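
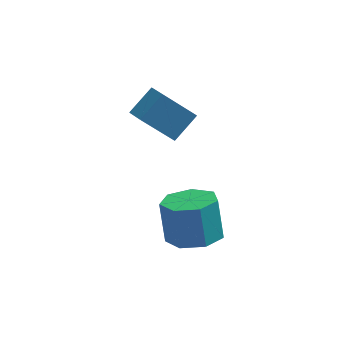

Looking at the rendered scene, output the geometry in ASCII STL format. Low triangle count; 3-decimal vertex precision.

solid 
facet normal 0.157 -0.326 -0.932
outer loop
vertex 3.345 -1.508 1.4
vertex 2.428 -1.366 1.196
vertex 3.155 -0.761 1.107
endloop
endfacet
facet normal 0.960 0.270 0.066
outer loop
vertex 3.345 -1.508 1.4
vertex 3.155 -0.761 1.107
vertex 3.109 -1.015 2.807
endloop
endfacet
facet normal 0.960 0.272 0.067
outer loop
vertex 3.109 -1.015 2.807
vertex 3.155 -0.761 1.107
vertex 2.918 -0.269 2.514
endloop
endfacet
facet normal -0.156 0.326 0.932
outer loop
vertex 3.109 -1.015 2.807
vertex 2.918 -0.269 2.514
vertex 2.192 -0.874 2.604
endloop
endfacet
facet normal 0.157 -0.326 -0.932
outer loop
vertex 3.155 -0.761 1.107
vertex 2.428 -1.366 1.196
vertex 2.417 -0.47 0.881
endloop
endfacet
facet normal 0.418 0.877 -0.236
outer loop
vertex 3.155 -0.761 1.107
vertex 2.417 -0.47 0.881
vertex 2.918 -0.269 2.514
endloop
endfacet
facet normal 0.418 0.877 -0.236
outer loop
vertex 2.918 -0.269 2.514
vertex 2.417 -0.47 0.881
vertex 2.181 0.022 2.289
endloop
endfacet
facet normal -0.156 0.326 0.932
outer loop
vertex 2.918 -0.269 2.514
vertex 2.181 0.022 2.289
vertex 2.192 -0.874 2.604
endloop
endfacet
facet normal 0.156 -0.326 -0.932
outer loop
vertex 2.417 -0.47 0.881
vertex 2.428 -1.366 1.196
vertex 1.688 -0.854 0.893
endloop
endfacet
facet normal -0.439 0.823 -0.361
outer loop
vertex 2.417 -0.47 0.881
vertex 1.688 -0.854 0.893
vertex 2.181 0.022 2.289
endloop
endfacet
facet normal -0.438 0.823 -0.362
outer loop
vertex 2.181 0.022 2.289
vertex 1.688 -0.854 0.893
vertex 1.451 -0.362 2.3
endloop
endfacet
facet normal -0.157 0.326 0.932
outer loop
vertex 2.181 0.022 2.289
vertex 1.451 -0.362 2.3
vertex 2.192 -0.874 2.604
endloop
endfacet
facet normal 0.157 -0.326 -0.932
outer loop
vertex 1.688 -0.854 0.893
vertex 2.428 -1.366 1.196
vertex 1.516 -1.624 1.133
endloop
endfacet
facet normal -0.965 0.149 -0.215
outer loop
vertex 1.688 -0.854 0.893
vertex 1.516 -1.624 1.133
vertex 1.451 -0.362 2.3
endloop
endfacet
facet normal -0.965 0.149 -0.215
outer loop
vertex 1.451 -0.362 2.3
vertex 1.516 -1.624 1.133
vertex 1.279 -1.131 2.541
endloop
endfacet
facet normal -0.156 0.327 0.932
outer loop
vertex 1.451 -0.362 2.3
vertex 1.279 -1.131 2.541
vertex 2.192 -0.874 2.604
endloop
endfacet
facet normal 0.157 -0.326 -0.932
outer loop
vertex 1.516 -1.624 1.133
vertex 2.428 -1.366 1.196
vertex 2.031 -2.199 1.421
endloop
endfacet
facet normal -0.765 -0.638 0.095
outer loop
vertex 1.516 -1.624 1.133
vertex 2.031 -2.199 1.421
vertex 1.279 -1.131 2.541
endloop
endfacet
facet normal -0.765 -0.637 0.094
outer loop
vertex 1.279 -1.131 2.541
vertex 2.031 -2.199 1.421
vertex 1.794 -1.707 2.828
endloop
endfacet
facet normal -0.156 0.325 0.933
outer loop
vertex 1.279 -1.131 2.541
vertex 1.794 -1.707 2.828
vertex 2.192 -0.874 2.604
endloop
endfacet
facet normal 0.157 -0.326 -0.932
outer loop
vertex 2.031 -2.199 1.421
vertex 2.428 -1.366 1.196
vertex 2.845 -2.148 1.54
endloop
endfacet
facet normal 0.011 -0.943 0.332
outer loop
vertex 2.031 -2.199 1.421
vertex 2.845 -2.148 1.54
vertex 1.794 -1.707 2.828
endloop
endfacet
facet normal 0.012 -0.943 0.332
outer loop
vertex 1.794 -1.707 2.828
vertex 2.845 -2.148 1.54
vertex 2.609 -1.655 2.947
endloop
endfacet
facet normal -0.157 0.326 0.932
outer loop
vertex 1.794 -1.707 2.828
vertex 2.609 -1.655 2.947
vertex 2.192 -0.874 2.604
endloop
endfacet
facet normal 0.157 -0.326 -0.932
outer loop
vertex 2.845 -2.148 1.54
vertex 2.428 -1.366 1.196
vertex 3.345 -1.508 1.4
endloop
endfacet
facet normal 0.779 -0.539 0.320
outer loop
vertex 2.845 -2.148 1.54
vertex 3.345 -1.508 1.4
vertex 2.609 -1.655 2.947
endloop
endfacet
facet normal 0.779 -0.539 0.320
outer loop
vertex 2.609 -1.655 2.947
vertex 3.345 -1.508 1.4
vertex 3.109 -1.015 2.807
endloop
endfacet
facet normal -0.156 0.326 0.932
outer loop
vertex 2.609 -1.655 2.947
vertex 3.109 -1.015 2.807
vertex 2.192 -0.874 2.604
endloop
endfacet
facet normal -0.526 0.790 -0.315
outer loop
vertex 0.579 2.917 4.772
vertex 1.662 3.156 3.564
vertex -0.069 2.196 4.048
endloop
endfacet
facet normal -0.661 -0.146 0.736
outer loop
vertex 0.378 1.524 4.316
vertex 0.579 2.917 4.772
vertex -0.069 2.196 4.048
endloop
endfacet
facet normal -0.526 0.789 -0.316
outer loop
vertex -0.069 2.196 4.048
vertex 1.662 3.156 3.564
vertex 1.014 2.434 2.84
endloop
endfacet
facet normal -0.536 -0.595 -0.598
outer loop
vertex 1.014 2.434 2.84
vertex 0.378 1.524 4.316
vertex -0.069 2.196 4.048
endloop
endfacet
facet normal 0.536 0.595 0.598
outer loop
vertex 0.579 2.917 4.772
vertex 2.109 2.484 3.832
vertex 1.662 3.156 3.564
endloop
endfacet
facet normal -0.660 -0.146 0.737
outer loop
vertex 1.026 2.246 5.04
vertex 0.579 2.917 4.772
vertex 0.378 1.524 4.316
endloop
endfacet
facet normal 0.536 0.596 0.598
outer loop
vertex 1.026 2.246 5.04
vertex 2.109 2.484 3.832
vertex 0.579 2.917 4.772
endloop
endfacet
facet normal 0.661 0.146 -0.736
outer loop
vertex 1.662 3.156 3.564
vertex 2.109 2.484 3.832
vertex 1.014 2.434 2.84
endloop
endfacet
facet normal -0.536 -0.596 -0.598
outer loop
vertex 1.461 1.763 3.108
vertex 0.378 1.524 4.316
vertex 1.014 2.434 2.84
endloop
endfacet
facet normal 0.661 0.146 -0.736
outer loop
vertex 1.014 2.434 2.84
vertex 2.109 2.484 3.832
vertex 1.461 1.763 3.108
endloop
endfacet
facet normal 0.527 -0.789 0.316
outer loop
vertex 1.461 1.763 3.108
vertex 1.026 2.246 5.04
vertex 0.378 1.524 4.316
endloop
endfacet
facet normal 0.526 -0.790 0.316
outer loop
vertex 2.109 2.484 3.832
vertex 1.026 2.246 5.04
vertex 1.461 1.763 3.108
endloop
endfacet

endsolid


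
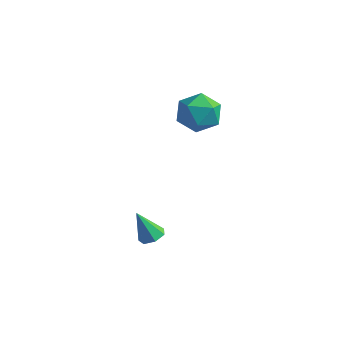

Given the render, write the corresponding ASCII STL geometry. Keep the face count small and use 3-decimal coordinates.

solid 
facet normal 0.389 0.188 -0.902
outer loop
vertex -1.901 -2.174 -1.057
vertex -2.347 -2.293 -1.274
vertex -2.184 -1.838 -1.109
endloop
endfacet
facet normal 0.488 0.520 0.701
outer loop
vertex -1.901 -2.174 -1.057
vertex -2.184 -1.838 -1.109
vertex -2.833 -2.527 -0.146
endloop
endfacet
facet normal 0.388 0.188 -0.902
outer loop
vertex -2.184 -1.838 -1.109
vertex -2.347 -2.293 -1.274
vertex -2.59 -1.844 -1.285
endloop
endfacet
facet normal -0.216 0.857 0.468
outer loop
vertex -2.184 -1.838 -1.109
vertex -2.59 -1.844 -1.285
vertex -2.833 -2.527 -0.146
endloop
endfacet
facet normal 0.389 0.188 -0.902
outer loop
vertex -2.59 -1.844 -1.285
vertex -2.347 -2.293 -1.274
vertex -2.813 -2.188 -1.453
endloop
endfacet
facet normal -0.858 0.500 0.116
outer loop
vertex -2.59 -1.844 -1.285
vertex -2.813 -2.188 -1.453
vertex -2.833 -2.527 -0.146
endloop
endfacet
facet normal 0.389 0.188 -0.902
outer loop
vertex -2.813 -2.188 -1.453
vertex -2.347 -2.293 -1.274
vertex -2.685 -2.61 -1.486
endloop
endfacet
facet normal -0.955 -0.283 -0.088
outer loop
vertex -2.813 -2.188 -1.453
vertex -2.685 -2.61 -1.486
vertex -2.833 -2.527 -0.146
endloop
endfacet
facet normal 0.390 0.187 -0.902
outer loop
vertex -2.685 -2.61 -1.486
vertex -2.347 -2.293 -1.274
vertex -2.303 -2.794 -1.359
endloop
endfacet
facet normal -0.436 -0.900 0.008
outer loop
vertex -2.685 -2.61 -1.486
vertex -2.303 -2.794 -1.359
vertex -2.833 -2.527 -0.146
endloop
endfacet
facet normal 0.389 0.187 -0.902
outer loop
vertex -2.303 -2.794 -1.359
vertex -2.347 -2.293 -1.274
vertex -1.954 -2.6 -1.168
endloop
endfacet
facet normal 0.313 -0.890 0.332
outer loop
vertex -2.303 -2.794 -1.359
vertex -1.954 -2.6 -1.168
vertex -2.833 -2.527 -0.146
endloop
endfacet
facet normal 0.389 0.187 -0.902
outer loop
vertex -1.954 -2.6 -1.168
vertex -2.347 -2.293 -1.274
vertex -1.901 -2.174 -1.057
endloop
endfacet
facet normal 0.724 -0.257 0.641
outer loop
vertex -1.954 -2.6 -1.168
vertex -1.901 -2.174 -1.057
vertex -2.833 -2.527 -0.146
endloop
endfacet
facet normal 0.450 0.497 0.742
outer loop
vertex -2.079 1.203 3.672
vertex -2.601 0.788 4.267
vertex -1.818 0.428 4.033
endloop
endfacet
facet normal 0.898 0.394 0.196
outer loop
vertex -2.079 1.203 3.672
vertex -1.818 0.428 4.033
vertex -1.694 0.579 3.161
endloop
endfacet
facet normal 0.610 0.692 -0.386
outer loop
vertex -2.079 1.203 3.672
vertex -1.694 0.579 3.161
vertex -2.401 1.032 2.856
endloop
endfacet
facet normal -0.017 0.980 -0.199
outer loop
vertex -2.079 1.203 3.672
vertex -2.401 1.032 2.856
vertex -2.962 1.161 3.54
endloop
endfacet
facet normal -0.115 0.859 0.498
outer loop
vertex -2.079 1.203 3.672
vertex -2.962 1.161 3.54
vertex -2.601 0.788 4.267
endloop
endfacet
facet normal 0.948 -0.308 0.081
outer loop
vertex -1.694 0.579 3.161
vertex -1.818 0.428 4.033
vertex -1.978 -0.221 3.44
endloop
endfacet
facet normal 0.223 -0.141 0.964
outer loop
vertex -1.818 0.428 4.033
vertex -2.601 0.788 4.267
vertex -2.539 -0.092 4.124
endloop
endfacet
facet normal -0.691 0.444 0.571
outer loop
vertex -2.601 0.788 4.267
vertex -2.962 1.161 3.54
vertex -3.246 0.361 3.819
endloop
endfacet
facet normal -0.531 0.639 -0.556
outer loop
vertex -2.962 1.161 3.54
vertex -2.401 1.032 2.856
vertex -3.122 0.512 2.947
endloop
endfacet
facet normal 0.482 0.174 -0.859
outer loop
vertex -2.401 1.032 2.856
vertex -1.694 0.579 3.161
vertex -2.339 0.152 2.713
endloop
endfacet
facet normal 0.017 -0.980 0.199
outer loop
vertex -2.861 -0.263 3.308
vertex -1.978 -0.221 3.44
vertex -2.539 -0.092 4.124
endloop
endfacet
facet normal -0.610 -0.692 0.386
outer loop
vertex -2.861 -0.263 3.308
vertex -2.539 -0.092 4.124
vertex -3.246 0.361 3.819
endloop
endfacet
facet normal -0.898 -0.394 -0.196
outer loop
vertex -2.861 -0.263 3.308
vertex -3.246 0.361 3.819
vertex -3.122 0.512 2.947
endloop
endfacet
facet normal -0.450 -0.497 -0.742
outer loop
vertex -2.861 -0.263 3.308
vertex -3.122 0.512 2.947
vertex -2.339 0.152 2.713
endloop
endfacet
facet normal 0.115 -0.859 -0.498
outer loop
vertex -2.861 -0.263 3.308
vertex -2.339 0.152 2.713
vertex -1.978 -0.221 3.44
endloop
endfacet
facet normal 0.531 -0.639 0.556
outer loop
vertex -2.539 -0.092 4.124
vertex -1.978 -0.221 3.44
vertex -1.818 0.428 4.033
endloop
endfacet
facet normal -0.482 -0.174 0.859
outer loop
vertex -3.246 0.361 3.819
vertex -2.539 -0.092 4.124
vertex -2.601 0.788 4.267
endloop
endfacet
facet normal -0.948 0.308 -0.081
outer loop
vertex -3.122 0.512 2.947
vertex -3.246 0.361 3.819
vertex -2.962 1.161 3.54
endloop
endfacet
facet normal -0.223 0.141 -0.964
outer loop
vertex -2.339 0.152 2.713
vertex -3.122 0.512 2.947
vertex -2.401 1.032 2.856
endloop
endfacet
facet normal 0.691 -0.444 -0.571
outer loop
vertex -1.978 -0.221 3.44
vertex -2.339 0.152 2.713
vertex -1.694 0.579 3.161
endloop
endfacet

endsolid


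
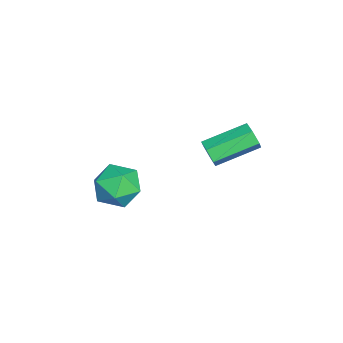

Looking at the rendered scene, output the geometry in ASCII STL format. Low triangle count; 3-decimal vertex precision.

solid 
facet normal 0.229 0.826 -0.515
outer loop
vertex 0.23 -2.323 -0.201
vertex -0.795 -1.894 0.031
vertex 0.075 -1.697 0.734
endloop
endfacet
facet normal 0.813 0.537 -0.225
outer loop
vertex 0.23 -2.323 -0.201
vertex 0.075 -1.697 0.734
vertex 0.709 -2.638 0.779
endloop
endfacet
facet normal 0.874 -0.130 -0.469
outer loop
vertex 0.23 -2.323 -0.201
vertex 0.709 -2.638 0.779
vertex 0.231 -3.416 0.105
endloop
endfacet
facet normal 0.327 -0.255 -0.910
outer loop
vertex 0.23 -2.323 -0.201
vertex 0.231 -3.416 0.105
vertex -0.699 -2.957 -0.357
endloop
endfacet
facet normal -0.072 0.336 -0.939
outer loop
vertex 0.23 -2.323 -0.201
vertex -0.699 -2.957 -0.357
vertex -0.795 -1.894 0.031
endloop
endfacet
facet normal 0.716 0.505 0.482
outer loop
vertex 0.709 -2.638 0.779
vertex 0.075 -1.697 0.734
vertex -0.021 -2.403 1.617
endloop
endfacet
facet normal -0.230 0.973 0.011
outer loop
vertex 0.075 -1.697 0.734
vertex -0.795 -1.894 0.031
vertex -0.951 -1.944 1.155
endloop
endfacet
facet normal -0.716 0.182 -0.674
outer loop
vertex -0.795 -1.894 0.031
vertex -0.699 -2.957 -0.357
vertex -1.429 -2.722 0.481
endloop
endfacet
facet normal -0.071 -0.775 -0.628
outer loop
vertex -0.699 -2.957 -0.357
vertex 0.231 -3.416 0.105
vertex -0.795 -3.663 0.526
endloop
endfacet
facet normal 0.813 -0.575 0.087
outer loop
vertex 0.231 -3.416 0.105
vertex 0.709 -2.638 0.779
vertex 0.075 -3.466 1.229
endloop
endfacet
facet normal -0.327 0.255 0.910
outer loop
vertex -0.95 -3.037 1.461
vertex -0.021 -2.403 1.617
vertex -0.951 -1.944 1.155
endloop
endfacet
facet normal -0.874 0.130 0.469
outer loop
vertex -0.95 -3.037 1.461
vertex -0.951 -1.944 1.155
vertex -1.429 -2.722 0.481
endloop
endfacet
facet normal -0.813 -0.537 0.225
outer loop
vertex -0.95 -3.037 1.461
vertex -1.429 -2.722 0.481
vertex -0.795 -3.663 0.526
endloop
endfacet
facet normal -0.229 -0.826 0.515
outer loop
vertex -0.95 -3.037 1.461
vertex -0.795 -3.663 0.526
vertex 0.075 -3.466 1.229
endloop
endfacet
facet normal 0.072 -0.336 0.939
outer loop
vertex -0.95 -3.037 1.461
vertex 0.075 -3.466 1.229
vertex -0.021 -2.403 1.617
endloop
endfacet
facet normal 0.071 0.775 0.628
outer loop
vertex -0.951 -1.944 1.155
vertex -0.021 -2.403 1.617
vertex 0.075 -1.697 0.734
endloop
endfacet
facet normal -0.813 0.575 -0.087
outer loop
vertex -1.429 -2.722 0.481
vertex -0.951 -1.944 1.155
vertex -0.795 -1.894 0.031
endloop
endfacet
facet normal -0.716 -0.505 -0.482
outer loop
vertex -0.795 -3.663 0.526
vertex -1.429 -2.722 0.481
vertex -0.699 -2.957 -0.357
endloop
endfacet
facet normal 0.230 -0.973 -0.011
outer loop
vertex 0.075 -3.466 1.229
vertex -0.795 -3.663 0.526
vertex 0.231 -3.416 0.105
endloop
endfacet
facet normal 0.716 -0.182 0.674
outer loop
vertex -0.021 -2.403 1.617
vertex 0.075 -3.466 1.229
vertex 0.709 -2.638 0.779
endloop
endfacet
facet normal 0.368 -0.869 -0.331
outer loop
vertex -0.265 1.248 2.257
vertex -0.51 0.946 2.778
vertex -0.866 1.001 2.237
endloop
endfacet
facet normal -0.099 0.317 -0.943
outer loop
vertex -0.265 1.248 2.257
vertex -0.866 1.001 2.237
vertex -1.004 2.995 2.921
endloop
endfacet
facet normal -0.098 0.317 -0.943
outer loop
vertex -1.004 2.995 2.921
vertex -0.866 1.001 2.237
vertex -1.605 2.749 2.901
endloop
endfacet
facet normal -0.367 0.870 0.329
outer loop
vertex -1.004 2.995 2.921
vertex -1.605 2.749 2.901
vertex -1.25 2.694 3.442
endloop
endfacet
facet normal 0.366 -0.870 -0.330
outer loop
vertex -0.866 1.001 2.237
vertex -0.51 0.946 2.778
vertex -1.112 0.7 2.758
endloop
endfacet
facet normal -0.850 -0.170 -0.499
outer loop
vertex -0.866 1.001 2.237
vertex -1.112 0.7 2.758
vertex -1.605 2.749 2.901
endloop
endfacet
facet normal -0.850 -0.170 -0.499
outer loop
vertex -1.605 2.749 2.901
vertex -1.112 0.7 2.758
vertex -1.851 2.447 3.422
endloop
endfacet
facet normal -0.368 0.869 0.330
outer loop
vertex -1.605 2.749 2.901
vertex -1.851 2.447 3.422
vertex -1.25 2.694 3.442
endloop
endfacet
facet normal 0.366 -0.870 -0.330
outer loop
vertex -1.112 0.7 2.758
vertex -0.51 0.946 2.778
vertex -0.756 0.645 3.299
endloop
endfacet
facet normal -0.752 -0.487 0.445
outer loop
vertex -1.112 0.7 2.758
vertex -0.756 0.645 3.299
vertex -1.851 2.447 3.422
endloop
endfacet
facet normal -0.752 -0.487 0.445
outer loop
vertex -1.851 2.447 3.422
vertex -0.756 0.645 3.299
vertex -1.495 2.392 3.963
endloop
endfacet
facet normal -0.368 0.869 0.331
outer loop
vertex -1.851 2.447 3.422
vertex -1.495 2.392 3.963
vertex -1.25 2.694 3.442
endloop
endfacet
facet normal 0.367 -0.870 -0.329
outer loop
vertex -0.756 0.645 3.299
vertex -0.51 0.946 2.778
vertex -0.155 0.891 3.319
endloop
endfacet
facet normal 0.098 -0.317 0.943
outer loop
vertex -0.756 0.645 3.299
vertex -0.155 0.891 3.319
vertex -1.495 2.392 3.963
endloop
endfacet
facet normal 0.099 -0.317 0.943
outer loop
vertex -1.495 2.392 3.963
vertex -0.155 0.891 3.319
vertex -0.894 2.639 3.983
endloop
endfacet
facet normal -0.368 0.869 0.331
outer loop
vertex -1.495 2.392 3.963
vertex -0.894 2.639 3.983
vertex -1.25 2.694 3.442
endloop
endfacet
facet normal 0.368 -0.869 -0.330
outer loop
vertex -0.155 0.891 3.319
vertex -0.51 0.946 2.778
vertex 0.091 1.193 2.798
endloop
endfacet
facet normal 0.850 0.169 0.499
outer loop
vertex -0.155 0.891 3.319
vertex 0.091 1.193 2.798
vertex -0.894 2.639 3.983
endloop
endfacet
facet normal 0.850 0.170 0.499
outer loop
vertex -0.894 2.639 3.983
vertex 0.091 1.193 2.798
vertex -0.648 2.94 3.462
endloop
endfacet
facet normal -0.366 0.870 0.330
outer loop
vertex -0.894 2.639 3.983
vertex -0.648 2.94 3.462
vertex -1.25 2.694 3.442
endloop
endfacet
facet normal 0.368 -0.869 -0.331
outer loop
vertex 0.091 1.193 2.798
vertex -0.51 0.946 2.778
vertex -0.265 1.248 2.257
endloop
endfacet
facet normal 0.752 0.487 -0.445
outer loop
vertex 0.091 1.193 2.798
vertex -0.265 1.248 2.257
vertex -0.648 2.94 3.462
endloop
endfacet
facet normal 0.752 0.487 -0.445
outer loop
vertex -0.648 2.94 3.462
vertex -0.265 1.248 2.257
vertex -1.004 2.995 2.921
endloop
endfacet
facet normal -0.366 0.870 0.330
outer loop
vertex -0.648 2.94 3.462
vertex -1.004 2.995 2.921
vertex -1.25 2.694 3.442
endloop
endfacet

endsolid


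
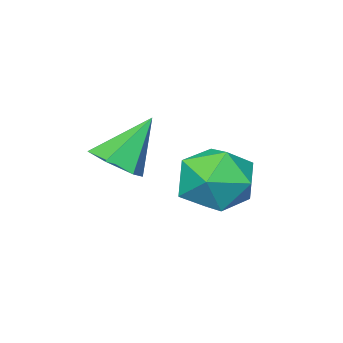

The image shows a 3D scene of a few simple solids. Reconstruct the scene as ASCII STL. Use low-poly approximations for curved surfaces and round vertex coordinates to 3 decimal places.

solid 
facet normal 0.563 -0.164 -0.810
outer loop
vertex 3.76 -2.9 1.954
vertex 3.192 -3.218 1.624
vertex 3.299 -2.5 1.553
endloop
endfacet
facet normal 0.285 0.822 0.493
outer loop
vertex 3.76 -2.9 1.954
vertex 3.299 -2.5 1.553
vertex 2.308 -2.962 2.896
endloop
endfacet
facet normal 0.563 -0.164 -0.810
outer loop
vertex 3.299 -2.5 1.553
vertex 3.192 -3.218 1.624
vertex 2.731 -2.818 1.223
endloop
endfacet
facet normal -0.469 0.882 -0.043
outer loop
vertex 3.299 -2.5 1.553
vertex 2.731 -2.818 1.223
vertex 2.308 -2.962 2.896
endloop
endfacet
facet normal 0.563 -0.164 -0.810
outer loop
vertex 2.731 -2.818 1.223
vertex 3.192 -3.218 1.624
vertex 2.624 -3.537 1.294
endloop
endfacet
facet normal -0.965 0.121 -0.234
outer loop
vertex 2.731 -2.818 1.223
vertex 2.624 -3.537 1.294
vertex 2.308 -2.962 2.896
endloop
endfacet
facet normal 0.563 -0.163 -0.810
outer loop
vertex 2.624 -3.537 1.294
vertex 3.192 -3.218 1.624
vertex 3.084 -3.937 1.694
endloop
endfacet
facet normal -0.706 -0.700 0.112
outer loop
vertex 2.624 -3.537 1.294
vertex 3.084 -3.937 1.694
vertex 2.308 -2.962 2.896
endloop
endfacet
facet normal 0.562 -0.163 -0.811
outer loop
vertex 3.084 -3.937 1.694
vertex 3.192 -3.218 1.624
vertex 3.652 -3.619 2.024
endloop
endfacet
facet normal 0.049 -0.760 0.648
outer loop
vertex 3.084 -3.937 1.694
vertex 3.652 -3.619 2.024
vertex 2.308 -2.962 2.896
endloop
endfacet
facet normal 0.562 -0.163 -0.811
outer loop
vertex 3.652 -3.619 2.024
vertex 3.192 -3.218 1.624
vertex 3.76 -2.9 1.954
endloop
endfacet
facet normal 0.544 -0.000 0.839
outer loop
vertex 3.652 -3.619 2.024
vertex 3.76 -2.9 1.954
vertex 2.308 -2.962 2.896
endloop
endfacet
facet normal 0.279 0.764 0.582
outer loop
vertex 0.751 -1.368 0.88
vertex 0.871 -2.042 1.706
vertex 1.697 -1.844 1.051
endloop
endfacet
facet normal 0.461 0.882 -0.098
outer loop
vertex 0.751 -1.368 0.88
vertex 1.697 -1.844 1.051
vertex 1.314 -1.754 0.053
endloop
endfacet
facet normal -0.132 0.861 -0.492
outer loop
vertex 0.751 -1.368 0.88
vertex 1.314 -1.754 0.053
vertex 0.252 -1.895 0.091
endloop
endfacet
facet normal -0.682 0.729 -0.055
outer loop
vertex 0.751 -1.368 0.88
vertex 0.252 -1.895 0.091
vertex -0.022 -2.074 1.113
endloop
endfacet
facet normal -0.428 0.669 0.608
outer loop
vertex 0.751 -1.368 0.88
vertex -0.022 -2.074 1.113
vertex 0.871 -2.042 1.706
endloop
endfacet
facet normal 0.885 0.348 -0.308
outer loop
vertex 1.314 -1.754 0.053
vertex 1.697 -1.844 1.051
vertex 1.782 -2.666 0.367
endloop
endfacet
facet normal 0.591 0.156 0.792
outer loop
vertex 1.697 -1.844 1.051
vertex 0.871 -2.042 1.706
vertex 1.508 -2.845 1.389
endloop
endfacet
facet normal -0.553 0.003 0.833
outer loop
vertex 0.871 -2.042 1.706
vertex -0.022 -2.074 1.113
vertex 0.446 -2.986 1.427
endloop
endfacet
facet normal -0.965 0.101 -0.241
outer loop
vertex -0.022 -2.074 1.113
vertex 0.252 -1.895 0.091
vertex 0.063 -2.896 0.429
endloop
endfacet
facet normal -0.076 0.314 -0.947
outer loop
vertex 0.252 -1.895 0.091
vertex 1.314 -1.754 0.053
vertex 0.889 -2.698 -0.226
endloop
endfacet
facet normal 0.682 -0.729 0.055
outer loop
vertex 1.009 -3.372 0.6
vertex 1.782 -2.666 0.367
vertex 1.508 -2.845 1.389
endloop
endfacet
facet normal 0.132 -0.861 0.492
outer loop
vertex 1.009 -3.372 0.6
vertex 1.508 -2.845 1.389
vertex 0.446 -2.986 1.427
endloop
endfacet
facet normal -0.461 -0.882 0.098
outer loop
vertex 1.009 -3.372 0.6
vertex 0.446 -2.986 1.427
vertex 0.063 -2.896 0.429
endloop
endfacet
facet normal -0.279 -0.764 -0.582
outer loop
vertex 1.009 -3.372 0.6
vertex 0.063 -2.896 0.429
vertex 0.889 -2.698 -0.226
endloop
endfacet
facet normal 0.428 -0.669 -0.608
outer loop
vertex 1.009 -3.372 0.6
vertex 0.889 -2.698 -0.226
vertex 1.782 -2.666 0.367
endloop
endfacet
facet normal 0.965 -0.101 0.241
outer loop
vertex 1.508 -2.845 1.389
vertex 1.782 -2.666 0.367
vertex 1.697 -1.844 1.051
endloop
endfacet
facet normal 0.076 -0.314 0.947
outer loop
vertex 0.446 -2.986 1.427
vertex 1.508 -2.845 1.389
vertex 0.871 -2.042 1.706
endloop
endfacet
facet normal -0.885 -0.348 0.308
outer loop
vertex 0.063 -2.896 0.429
vertex 0.446 -2.986 1.427
vertex -0.022 -2.074 1.113
endloop
endfacet
facet normal -0.591 -0.156 -0.792
outer loop
vertex 0.889 -2.698 -0.226
vertex 0.063 -2.896 0.429
vertex 0.252 -1.895 0.091
endloop
endfacet
facet normal 0.553 -0.003 -0.833
outer loop
vertex 1.782 -2.666 0.367
vertex 0.889 -2.698 -0.226
vertex 1.314 -1.754 0.053
endloop
endfacet

endsolid


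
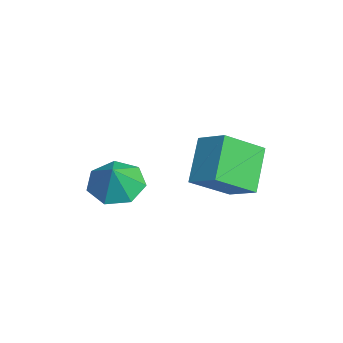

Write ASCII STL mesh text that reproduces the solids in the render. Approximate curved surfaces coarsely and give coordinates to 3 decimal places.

solid 
facet normal -0.723 -0.508 -0.468
outer loop
vertex 2.298 1.527 2.431
vertex 1.065 2.098 3.716
vertex 1.927 2.977 1.431
endloop
endfacet
facet normal 0.659 -0.306 -0.687
outer loop
vertex 2.875 3.642 2.044
vertex 2.298 1.527 2.431
vertex 1.927 2.977 1.431
endloop
endfacet
facet normal -0.723 -0.507 -0.468
outer loop
vertex 1.927 2.977 1.431
vertex 1.065 2.098 3.716
vertex 0.695 3.548 2.716
endloop
endfacet
facet normal -0.206 0.806 -0.555
outer loop
vertex 0.695 3.548 2.716
vertex 2.875 3.642 2.044
vertex 1.927 2.977 1.431
endloop
endfacet
facet normal 0.206 -0.806 0.556
outer loop
vertex 2.298 1.527 2.431
vertex 2.013 2.763 4.329
vertex 1.065 2.098 3.716
endloop
endfacet
facet normal 0.659 -0.306 -0.687
outer loop
vertex 3.245 2.192 3.044
vertex 2.298 1.527 2.431
vertex 2.875 3.642 2.044
endloop
endfacet
facet normal 0.206 -0.806 0.556
outer loop
vertex 3.245 2.192 3.044
vertex 2.013 2.763 4.329
vertex 2.298 1.527 2.431
endloop
endfacet
facet normal -0.659 0.306 0.687
outer loop
vertex 1.065 2.098 3.716
vertex 2.013 2.763 4.329
vertex 0.695 3.548 2.716
endloop
endfacet
facet normal -0.206 0.806 -0.556
outer loop
vertex 1.642 4.213 3.329
vertex 2.875 3.642 2.044
vertex 0.695 3.548 2.716
endloop
endfacet
facet normal -0.659 0.305 0.687
outer loop
vertex 0.695 3.548 2.716
vertex 2.013 2.763 4.329
vertex 1.642 4.213 3.329
endloop
endfacet
facet normal 0.723 0.508 0.468
outer loop
vertex 1.642 4.213 3.329
vertex 3.245 2.192 3.044
vertex 2.875 3.642 2.044
endloop
endfacet
facet normal 0.723 0.508 0.468
outer loop
vertex 2.013 2.763 4.329
vertex 3.245 2.192 3.044
vertex 1.642 4.213 3.329
endloop
endfacet
facet normal -0.503 0.170 -0.848
outer loop
vertex -0.158 0.058 0.087
vertex -1.034 -0.311 0.533
vertex -0.673 0.675 0.516
endloop
endfacet
facet normal 0.825 0.477 0.304
outer loop
vertex -0.158 0.058 0.087
vertex -0.673 0.675 0.516
vertex -0.386 -0.529 1.627
endloop
endfacet
facet normal -0.503 0.170 -0.848
outer loop
vertex -0.673 0.675 0.516
vertex -1.034 -0.311 0.533
vertex -1.46 0.55 0.958
endloop
endfacet
facet normal 0.270 0.687 0.675
outer loop
vertex -0.673 0.675 0.516
vertex -1.46 0.55 0.958
vertex -0.386 -0.529 1.627
endloop
endfacet
facet normal -0.503 0.169 -0.848
outer loop
vertex -1.46 0.55 0.958
vertex -1.034 -0.311 0.533
vertex -1.926 -0.223 1.08
endloop
endfacet
facet normal -0.265 0.304 0.915
outer loop
vertex -1.46 0.55 0.958
vertex -1.926 -0.223 1.08
vertex -0.386 -0.529 1.627
endloop
endfacet
facet normal -0.503 0.169 -0.848
outer loop
vertex -1.926 -0.223 1.08
vertex -1.034 -0.311 0.533
vertex -1.721 -1.062 0.791
endloop
endfacet
facet normal -0.376 -0.383 0.844
outer loop
vertex -1.926 -0.223 1.08
vertex -1.721 -1.062 0.791
vertex -0.386 -0.529 1.627
endloop
endfacet
facet normal -0.504 0.170 -0.847
outer loop
vertex -1.721 -1.062 0.791
vertex -1.034 -0.311 0.533
vertex -0.999 -1.335 0.307
endloop
endfacet
facet normal 0.020 -0.857 0.514
outer loop
vertex -1.721 -1.062 0.791
vertex -0.999 -1.335 0.307
vertex -0.386 -0.529 1.627
endloop
endfacet
facet normal -0.503 0.170 -0.848
outer loop
vertex -0.999 -1.335 0.307
vertex -1.034 -0.311 0.533
vertex -0.303 -0.837 -0.006
endloop
endfacet
facet normal 0.624 -0.762 0.175
outer loop
vertex -0.999 -1.335 0.307
vertex -0.303 -0.837 -0.006
vertex -0.386 -0.529 1.627
endloop
endfacet
facet normal -0.503 0.170 -0.848
outer loop
vertex -0.303 -0.837 -0.006
vertex -1.034 -0.311 0.533
vertex -0.158 0.058 0.087
endloop
endfacet
facet normal 0.982 -0.168 0.082
outer loop
vertex -0.303 -0.837 -0.006
vertex -0.158 0.058 0.087
vertex -0.386 -0.529 1.627
endloop
endfacet

endsolid


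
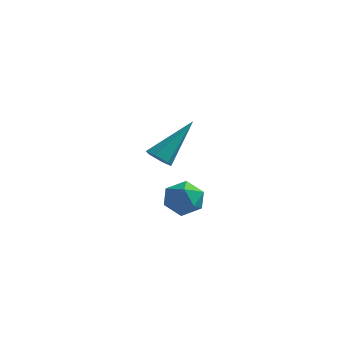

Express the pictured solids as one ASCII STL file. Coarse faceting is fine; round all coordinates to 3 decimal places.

solid 
facet normal -0.349 -0.628 -0.696
outer loop
vertex -2.749 3.077 -1.821
vertex -3.212 3.335 -1.822
vertex -2.824 3.484 -2.151
endloop
endfacet
facet normal 0.982 0.027 -0.189
outer loop
vertex -2.749 3.077 -1.821
vertex -2.824 3.484 -2.151
vertex -2.528 4.565 -0.458
endloop
endfacet
facet normal -0.349 -0.627 -0.696
outer loop
vertex -2.824 3.484 -2.151
vertex -3.212 3.335 -1.822
vertex -3.287 3.743 -2.152
endloop
endfacet
facet normal 0.412 0.734 -0.540
outer loop
vertex -2.824 3.484 -2.151
vertex -3.287 3.743 -2.152
vertex -2.528 4.565 -0.458
endloop
endfacet
facet normal -0.348 -0.627 -0.697
outer loop
vertex -3.287 3.743 -2.152
vertex -3.212 3.335 -1.822
vertex -3.675 3.593 -1.823
endloop
endfacet
facet normal -0.491 0.850 -0.192
outer loop
vertex -3.287 3.743 -2.152
vertex -3.675 3.593 -1.823
vertex -2.528 4.565 -0.458
endloop
endfacet
facet normal -0.348 -0.628 -0.696
outer loop
vertex -3.675 3.593 -1.823
vertex -3.212 3.335 -1.822
vertex -3.599 3.185 -1.493
endloop
endfacet
facet normal -0.822 0.257 0.508
outer loop
vertex -3.675 3.593 -1.823
vertex -3.599 3.185 -1.493
vertex -2.528 4.565 -0.458
endloop
endfacet
facet normal -0.349 -0.627 -0.696
outer loop
vertex -3.599 3.185 -1.493
vertex -3.212 3.335 -1.822
vertex -3.137 2.927 -1.492
endloop
endfacet
facet normal -0.252 -0.448 0.858
outer loop
vertex -3.599 3.185 -1.493
vertex -3.137 2.927 -1.492
vertex -2.528 4.565 -0.458
endloop
endfacet
facet normal -0.348 -0.627 -0.697
outer loop
vertex -3.137 2.927 -1.492
vertex -3.212 3.335 -1.822
vertex -2.749 3.077 -1.821
endloop
endfacet
facet normal 0.650 -0.563 0.510
outer loop
vertex -3.137 2.927 -1.492
vertex -2.749 3.077 -1.821
vertex -2.528 4.565 -0.458
endloop
endfacet
facet normal -0.284 0.877 0.386
outer loop
vertex -0.559 0.555 -1.66
vertex -1.238 0.309 -1.601
vertex -0.771 0.219 -1.053
endloop
endfacet
facet normal 0.397 0.737 0.547
outer loop
vertex -0.559 0.555 -1.66
vertex -0.771 0.219 -1.053
vertex -0.118 0.078 -1.337
endloop
endfacet
facet normal 0.754 0.654 -0.064
outer loop
vertex -0.559 0.555 -1.66
vertex -0.118 0.078 -1.337
vertex -0.182 0.081 -2.06
endloop
endfacet
facet normal 0.294 0.742 -0.602
outer loop
vertex -0.559 0.555 -1.66
vertex -0.182 0.081 -2.06
vertex -0.875 0.223 -2.223
endloop
endfacet
facet normal -0.347 0.880 -0.324
outer loop
vertex -0.559 0.555 -1.66
vertex -0.875 0.223 -2.223
vertex -1.238 0.309 -1.601
endloop
endfacet
facet normal 0.417 0.119 0.901
outer loop
vertex -0.118 0.078 -1.337
vertex -0.771 0.219 -1.053
vertex -0.525 -0.463 -1.077
endloop
endfacet
facet normal -0.685 0.345 0.641
outer loop
vertex -0.771 0.219 -1.053
vertex -1.238 0.309 -1.601
vertex -1.218 -0.321 -1.24
endloop
endfacet
facet normal -0.788 0.349 -0.508
outer loop
vertex -1.238 0.309 -1.601
vertex -0.875 0.223 -2.223
vertex -1.282 -0.318 -1.963
endloop
endfacet
facet normal 0.251 0.124 -0.960
outer loop
vertex -0.875 0.223 -2.223
vertex -0.182 0.081 -2.06
vertex -0.629 -0.459 -2.247
endloop
endfacet
facet normal 0.996 -0.019 -0.088
outer loop
vertex -0.182 0.081 -2.06
vertex -0.118 0.078 -1.337
vertex -0.162 -0.549 -1.699
endloop
endfacet
facet normal -0.294 -0.742 0.602
outer loop
vertex -0.841 -0.795 -1.64
vertex -0.525 -0.463 -1.077
vertex -1.218 -0.321 -1.24
endloop
endfacet
facet normal -0.754 -0.654 0.064
outer loop
vertex -0.841 -0.795 -1.64
vertex -1.218 -0.321 -1.24
vertex -1.282 -0.318 -1.963
endloop
endfacet
facet normal -0.397 -0.737 -0.547
outer loop
vertex -0.841 -0.795 -1.64
vertex -1.282 -0.318 -1.963
vertex -0.629 -0.459 -2.247
endloop
endfacet
facet normal 0.284 -0.877 -0.386
outer loop
vertex -0.841 -0.795 -1.64
vertex -0.629 -0.459 -2.247
vertex -0.162 -0.549 -1.699
endloop
endfacet
facet normal 0.347 -0.880 0.324
outer loop
vertex -0.841 -0.795 -1.64
vertex -0.162 -0.549 -1.699
vertex -0.525 -0.463 -1.077
endloop
endfacet
facet normal -0.251 -0.124 0.960
outer loop
vertex -1.218 -0.321 -1.24
vertex -0.525 -0.463 -1.077
vertex -0.771 0.219 -1.053
endloop
endfacet
facet normal -0.996 0.019 0.088
outer loop
vertex -1.282 -0.318 -1.963
vertex -1.218 -0.321 -1.24
vertex -1.238 0.309 -1.601
endloop
endfacet
facet normal -0.417 -0.119 -0.901
outer loop
vertex -0.629 -0.459 -2.247
vertex -1.282 -0.318 -1.963
vertex -0.875 0.223 -2.223
endloop
endfacet
facet normal 0.685 -0.345 -0.641
outer loop
vertex -0.162 -0.549 -1.699
vertex -0.629 -0.459 -2.247
vertex -0.182 0.081 -2.06
endloop
endfacet
facet normal 0.788 -0.349 0.508
outer loop
vertex -0.525 -0.463 -1.077
vertex -0.162 -0.549 -1.699
vertex -0.118 0.078 -1.337
endloop
endfacet

endsolid


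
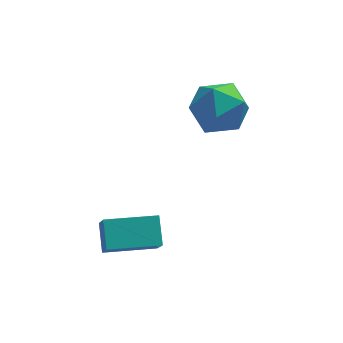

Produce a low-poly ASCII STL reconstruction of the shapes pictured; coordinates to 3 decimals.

solid 
facet normal -0.092 0.590 0.802
outer loop
vertex 2.499 1.126 2.949
vertex 2.835 0.333 3.571
vertex 3.535 1.012 3.152
endloop
endfacet
facet normal 0.064 0.973 0.221
outer loop
vertex 2.499 1.126 2.949
vertex 3.535 1.012 3.152
vertex 3.21 1.256 2.171
endloop
endfacet
facet normal -0.445 0.855 -0.264
outer loop
vertex 2.499 1.126 2.949
vertex 3.21 1.256 2.171
vertex 2.307 0.728 1.984
endloop
endfacet
facet normal -0.917 0.398 0.018
outer loop
vertex 2.499 1.126 2.949
vertex 2.307 0.728 1.984
vertex 2.076 0.157 2.849
endloop
endfacet
facet normal -0.698 0.235 0.676
outer loop
vertex 2.499 1.126 2.949
vertex 2.076 0.157 2.849
vertex 2.835 0.333 3.571
endloop
endfacet
facet normal 0.681 0.731 -0.044
outer loop
vertex 3.21 1.256 2.171
vertex 3.535 1.012 3.152
vertex 3.984 0.543 2.311
endloop
endfacet
facet normal 0.429 0.111 0.896
outer loop
vertex 3.535 1.012 3.152
vertex 2.835 0.333 3.571
vertex 3.753 -0.028 3.176
endloop
endfacet
facet normal -0.552 -0.463 0.693
outer loop
vertex 2.835 0.333 3.571
vertex 2.076 0.157 2.849
vertex 2.85 -0.556 2.989
endloop
endfacet
facet normal -0.906 -0.199 -0.373
outer loop
vertex 2.076 0.157 2.849
vertex 2.307 0.728 1.984
vertex 2.525 -0.312 2.008
endloop
endfacet
facet normal -0.144 0.540 -0.829
outer loop
vertex 2.307 0.728 1.984
vertex 3.21 1.256 2.171
vertex 3.225 0.367 1.589
endloop
endfacet
facet normal 0.917 -0.398 -0.018
outer loop
vertex 3.561 -0.426 2.211
vertex 3.984 0.543 2.311
vertex 3.753 -0.028 3.176
endloop
endfacet
facet normal 0.445 -0.855 0.264
outer loop
vertex 3.561 -0.426 2.211
vertex 3.753 -0.028 3.176
vertex 2.85 -0.556 2.989
endloop
endfacet
facet normal -0.064 -0.973 -0.221
outer loop
vertex 3.561 -0.426 2.211
vertex 2.85 -0.556 2.989
vertex 2.525 -0.312 2.008
endloop
endfacet
facet normal 0.092 -0.590 -0.802
outer loop
vertex 3.561 -0.426 2.211
vertex 2.525 -0.312 2.008
vertex 3.225 0.367 1.589
endloop
endfacet
facet normal 0.698 -0.235 -0.676
outer loop
vertex 3.561 -0.426 2.211
vertex 3.225 0.367 1.589
vertex 3.984 0.543 2.311
endloop
endfacet
facet normal 0.906 0.199 0.373
outer loop
vertex 3.753 -0.028 3.176
vertex 3.984 0.543 2.311
vertex 3.535 1.012 3.152
endloop
endfacet
facet normal 0.144 -0.540 0.829
outer loop
vertex 2.85 -0.556 2.989
vertex 3.753 -0.028 3.176
vertex 2.835 0.333 3.571
endloop
endfacet
facet normal -0.681 -0.731 0.044
outer loop
vertex 2.525 -0.312 2.008
vertex 2.85 -0.556 2.989
vertex 2.076 0.157 2.849
endloop
endfacet
facet normal -0.429 -0.111 -0.896
outer loop
vertex 3.225 0.367 1.589
vertex 2.525 -0.312 2.008
vertex 2.307 0.728 1.984
endloop
endfacet
facet normal 0.552 0.463 -0.693
outer loop
vertex 3.984 0.543 2.311
vertex 3.225 0.367 1.589
vertex 3.21 1.256 2.171
endloop
endfacet
facet normal -0.994 -0.091 0.066
outer loop
vertex -0.756 -2.999 0.669
vertex -0.87 -2.378 -0.183
vertex -0.72 -3.836 0.054
endloop
endfacet
facet normal 0.107 -0.586 0.803
outer loop
vertex 0.95 -3.682 -0.057
vertex -0.756 -2.999 0.669
vertex -0.72 -3.836 0.054
endloop
endfacet
facet normal -0.994 -0.092 0.065
outer loop
vertex -0.72 -3.836 0.054
vertex -0.87 -2.378 -0.183
vertex -0.833 -3.215 -0.798
endloop
endfacet
facet normal 0.035 -0.805 -0.592
outer loop
vertex -0.833 -3.215 -0.798
vertex 0.95 -3.682 -0.057
vertex -0.72 -3.836 0.054
endloop
endfacet
facet normal -0.035 0.805 0.592
outer loop
vertex -0.756 -2.999 0.669
vertex 0.8 -2.224 -0.294
vertex -0.87 -2.378 -0.183
endloop
endfacet
facet normal 0.107 -0.586 0.803
outer loop
vertex 0.913 -2.845 0.558
vertex -0.756 -2.999 0.669
vertex 0.95 -3.682 -0.057
endloop
endfacet
facet normal -0.035 0.805 0.592
outer loop
vertex 0.913 -2.845 0.558
vertex 0.8 -2.224 -0.294
vertex -0.756 -2.999 0.669
endloop
endfacet
facet normal -0.107 0.586 -0.803
outer loop
vertex -0.87 -2.378 -0.183
vertex 0.8 -2.224 -0.294
vertex -0.833 -3.215 -0.798
endloop
endfacet
facet normal 0.035 -0.805 -0.592
outer loop
vertex 0.836 -3.061 -0.909
vertex 0.95 -3.682 -0.057
vertex -0.833 -3.215 -0.798
endloop
endfacet
facet normal -0.107 0.586 -0.803
outer loop
vertex -0.833 -3.215 -0.798
vertex 0.8 -2.224 -0.294
vertex 0.836 -3.061 -0.909
endloop
endfacet
facet normal 0.994 0.092 -0.066
outer loop
vertex 0.836 -3.061 -0.909
vertex 0.913 -2.845 0.558
vertex 0.95 -3.682 -0.057
endloop
endfacet
facet normal 0.994 0.091 -0.066
outer loop
vertex 0.8 -2.224 -0.294
vertex 0.913 -2.845 0.558
vertex 0.836 -3.061 -0.909
endloop
endfacet

endsolid


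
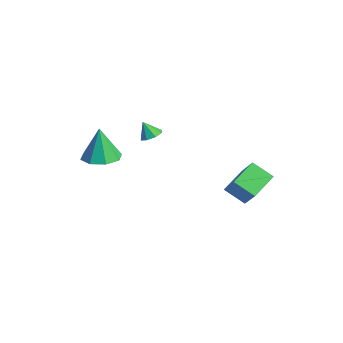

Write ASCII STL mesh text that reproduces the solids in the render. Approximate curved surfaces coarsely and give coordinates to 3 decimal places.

solid 
facet normal 0.124 -0.015 -0.992
outer loop
vertex -2.125 -3.152 0.733
vertex -3.006 -3.785 0.633
vertex -2.826 -2.71 0.639
endloop
endfacet
facet normal 0.416 0.765 0.492
outer loop
vertex -2.125 -3.152 0.733
vertex -2.826 -2.71 0.639
vertex -3.254 -3.755 2.627
endloop
endfacet
facet normal 0.123 -0.015 -0.992
outer loop
vertex -2.826 -2.71 0.639
vertex -3.006 -3.785 0.633
vertex -3.633 -2.898 0.542
endloop
endfacet
facet normal -0.253 0.878 0.407
outer loop
vertex -2.826 -2.71 0.639
vertex -3.633 -2.898 0.542
vertex -3.254 -3.755 2.627
endloop
endfacet
facet normal 0.123 -0.015 -0.992
outer loop
vertex -3.633 -2.898 0.542
vertex -3.006 -3.785 0.633
vertex -4.073 -3.605 0.498
endloop
endfacet
facet normal -0.807 0.481 0.344
outer loop
vertex -3.633 -2.898 0.542
vertex -4.073 -3.605 0.498
vertex -3.254 -3.755 2.627
endloop
endfacet
facet normal 0.123 -0.015 -0.992
outer loop
vertex -4.073 -3.605 0.498
vertex -3.006 -3.785 0.633
vertex -3.888 -4.418 0.533
endloop
endfacet
facet normal -0.920 -0.195 0.340
outer loop
vertex -4.073 -3.605 0.498
vertex -3.888 -4.418 0.533
vertex -3.254 -3.755 2.627
endloop
endfacet
facet normal 0.123 -0.014 -0.992
outer loop
vertex -3.888 -4.418 0.533
vertex -3.006 -3.785 0.633
vertex -3.186 -4.86 0.626
endloop
endfacet
facet normal -0.526 -0.752 0.397
outer loop
vertex -3.888 -4.418 0.533
vertex -3.186 -4.86 0.626
vertex -3.254 -3.755 2.627
endloop
endfacet
facet normal 0.124 -0.014 -0.992
outer loop
vertex -3.186 -4.86 0.626
vertex -3.006 -3.785 0.633
vertex -2.379 -4.672 0.724
endloop
endfacet
facet normal 0.143 -0.864 0.482
outer loop
vertex -3.186 -4.86 0.626
vertex -2.379 -4.672 0.724
vertex -3.254 -3.755 2.627
endloop
endfacet
facet normal 0.123 -0.015 -0.992
outer loop
vertex -2.379 -4.672 0.724
vertex -3.006 -3.785 0.633
vertex -1.939 -3.964 0.768
endloop
endfacet
facet normal 0.696 -0.467 0.545
outer loop
vertex -2.379 -4.672 0.724
vertex -1.939 -3.964 0.768
vertex -3.254 -3.755 2.627
endloop
endfacet
facet normal 0.123 -0.015 -0.992
outer loop
vertex -1.939 -3.964 0.768
vertex -3.006 -3.785 0.633
vertex -2.125 -3.152 0.733
endloop
endfacet
facet normal 0.809 0.209 0.549
outer loop
vertex -1.939 -3.964 0.768
vertex -2.125 -3.152 0.733
vertex -3.254 -3.755 2.627
endloop
endfacet
facet normal -0.636 -0.554 0.537
outer loop
vertex 1.664 1.49 0.094
vertex 0.995 2.887 0.744
vertex 0.468 1.548 -1.263
endloop
endfacet
facet normal 0.399 -0.832 -0.387
outer loop
vertex 1.345 2.313 -2.004
vertex 1.664 1.49 0.094
vertex 0.468 1.548 -1.263
endloop
endfacet
facet normal -0.636 -0.555 0.537
outer loop
vertex 0.468 1.548 -1.263
vertex 0.995 2.887 0.744
vertex -0.202 2.945 -0.613
endloop
endfacet
facet normal -0.661 0.032 -0.750
outer loop
vertex -0.202 2.945 -0.613
vertex 1.345 2.313 -2.004
vertex 0.468 1.548 -1.263
endloop
endfacet
facet normal 0.661 -0.032 0.749
outer loop
vertex 1.664 1.49 0.094
vertex 1.872 3.652 0.003
vertex 0.995 2.887 0.744
endloop
endfacet
facet normal 0.398 -0.832 -0.387
outer loop
vertex 2.542 2.255 -0.647
vertex 1.664 1.49 0.094
vertex 1.345 2.313 -2.004
endloop
endfacet
facet normal 0.661 -0.032 0.750
outer loop
vertex 2.542 2.255 -0.647
vertex 1.872 3.652 0.003
vertex 1.664 1.49 0.094
endloop
endfacet
facet normal -0.398 0.832 0.387
outer loop
vertex 0.995 2.887 0.744
vertex 1.872 3.652 0.003
vertex -0.202 2.945 -0.613
endloop
endfacet
facet normal -0.661 0.032 -0.750
outer loop
vertex 0.676 3.71 -1.354
vertex 1.345 2.313 -2.004
vertex -0.202 2.945 -0.613
endloop
endfacet
facet normal -0.398 0.832 0.387
outer loop
vertex -0.202 2.945 -0.613
vertex 1.872 3.652 0.003
vertex 0.676 3.71 -1.354
endloop
endfacet
facet normal 0.636 0.554 -0.537
outer loop
vertex 0.676 3.71 -1.354
vertex 2.542 2.255 -0.647
vertex 1.345 2.313 -2.004
endloop
endfacet
facet normal 0.636 0.555 -0.537
outer loop
vertex 1.872 3.652 0.003
vertex 2.542 2.255 -0.647
vertex 0.676 3.71 -1.354
endloop
endfacet
facet normal 0.354 0.316 -0.880
outer loop
vertex -3.113 -0.316 1.459
vertex -3.51 -0.729 1.151
vertex -3.555 -0.113 1.354
endloop
endfacet
facet normal 0.072 0.578 0.813
outer loop
vertex -3.113 -0.316 1.459
vertex -3.555 -0.113 1.354
vertex -3.87 -1.051 2.049
endloop
endfacet
facet normal 0.355 0.316 -0.880
outer loop
vertex -3.555 -0.113 1.354
vertex -3.51 -0.729 1.151
vertex -3.97 -0.271 1.13
endloop
endfacet
facet normal -0.544 0.610 0.577
outer loop
vertex -3.555 -0.113 1.354
vertex -3.97 -0.271 1.13
vertex -3.87 -1.051 2.049
endloop
endfacet
facet normal 0.354 0.315 -0.881
outer loop
vertex -3.97 -0.271 1.13
vertex -3.51 -0.729 1.151
vertex -4.116 -0.697 0.919
endloop
endfacet
facet normal -0.945 0.192 0.266
outer loop
vertex -3.97 -0.271 1.13
vertex -4.116 -0.697 0.919
vertex -3.87 -1.051 2.049
endloop
endfacet
facet normal 0.354 0.317 -0.880
outer loop
vertex -4.116 -0.697 0.919
vertex -3.51 -0.729 1.151
vertex -3.906 -1.142 0.843
endloop
endfacet
facet normal -0.899 -0.434 0.060
outer loop
vertex -4.116 -0.697 0.919
vertex -3.906 -1.142 0.843
vertex -3.87 -1.051 2.049
endloop
endfacet
facet normal 0.355 0.316 -0.880
outer loop
vertex -3.906 -1.142 0.843
vertex -3.51 -0.729 1.151
vertex -3.465 -1.345 0.948
endloop
endfacet
facet normal -0.433 -0.898 0.081
outer loop
vertex -3.906 -1.142 0.843
vertex -3.465 -1.345 0.948
vertex -3.87 -1.051 2.049
endloop
endfacet
facet normal 0.354 0.316 -0.880
outer loop
vertex -3.465 -1.345 0.948
vertex -3.51 -0.729 1.151
vertex -3.049 -1.187 1.172
endloop
endfacet
facet normal 0.183 -0.931 0.316
outer loop
vertex -3.465 -1.345 0.948
vertex -3.049 -1.187 1.172
vertex -3.87 -1.051 2.049
endloop
endfacet
facet normal 0.353 0.315 -0.881
outer loop
vertex -3.049 -1.187 1.172
vertex -3.51 -0.729 1.151
vertex -2.903 -0.761 1.383
endloop
endfacet
facet normal 0.586 -0.512 0.628
outer loop
vertex -3.049 -1.187 1.172
vertex -2.903 -0.761 1.383
vertex -3.87 -1.051 2.049
endloop
endfacet
facet normal 0.353 0.317 -0.880
outer loop
vertex -2.903 -0.761 1.383
vertex -3.51 -0.729 1.151
vertex -3.113 -0.316 1.459
endloop
endfacet
facet normal 0.540 0.113 0.834
outer loop
vertex -2.903 -0.761 1.383
vertex -3.113 -0.316 1.459
vertex -3.87 -1.051 2.049
endloop
endfacet

endsolid


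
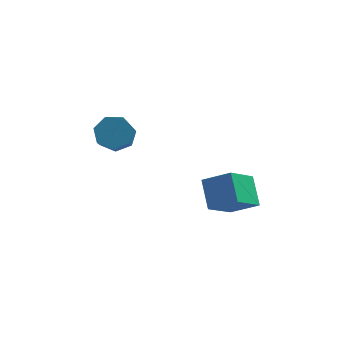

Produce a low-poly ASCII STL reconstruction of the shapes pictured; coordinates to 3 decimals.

solid 
facet normal 0.023 0.738 -0.674
outer loop
vertex -1.227 1.898 -0.31
vertex -2.094 1.777 -0.472
vertex -1.711 2.312 0.127
endloop
endfacet
facet normal 0.779 0.410 0.475
outer loop
vertex -1.227 1.898 -0.31
vertex -1.711 2.312 0.127
vertex -1.259 0.865 0.634
endloop
endfacet
facet normal 0.779 0.410 0.475
outer loop
vertex -1.259 0.865 0.634
vertex -1.711 2.312 0.127
vertex -1.743 1.279 1.071
endloop
endfacet
facet normal -0.022 -0.738 0.675
outer loop
vertex -1.259 0.865 0.634
vertex -1.743 1.279 1.071
vertex -2.126 0.743 0.472
endloop
endfacet
facet normal 0.023 0.738 -0.674
outer loop
vertex -1.711 2.312 0.127
vertex -2.094 1.777 -0.472
vertex -2.483 2.323 0.113
endloop
endfacet
facet normal -0.004 0.675 0.738
outer loop
vertex -1.711 2.312 0.127
vertex -2.483 2.323 0.113
vertex -1.743 1.279 1.071
endloop
endfacet
facet normal -0.004 0.675 0.738
outer loop
vertex -1.743 1.279 1.071
vertex -2.483 2.323 0.113
vertex -2.515 1.29 1.057
endloop
endfacet
facet normal -0.023 -0.738 0.675
outer loop
vertex -1.743 1.279 1.071
vertex -2.515 1.29 1.057
vertex -2.126 0.743 0.472
endloop
endfacet
facet normal 0.023 0.739 -0.674
outer loop
vertex -2.483 2.323 0.113
vertex -2.094 1.777 -0.472
vertex -2.962 1.923 -0.342
endloop
endfacet
facet normal -0.784 0.432 0.446
outer loop
vertex -2.483 2.323 0.113
vertex -2.962 1.923 -0.342
vertex -2.515 1.29 1.057
endloop
endfacet
facet normal -0.784 0.431 0.446
outer loop
vertex -2.515 1.29 1.057
vertex -2.962 1.923 -0.342
vertex -2.994 0.889 0.602
endloop
endfacet
facet normal -0.023 -0.738 0.675
outer loop
vertex -2.515 1.29 1.057
vertex -2.994 0.889 0.602
vertex -2.126 0.743 0.472
endloop
endfacet
facet normal 0.023 0.737 -0.675
outer loop
vertex -2.962 1.923 -0.342
vertex -2.094 1.777 -0.472
vertex -2.788 1.412 -0.894
endloop
endfacet
facet normal -0.974 -0.136 -0.182
outer loop
vertex -2.962 1.923 -0.342
vertex -2.788 1.412 -0.894
vertex -2.994 0.889 0.602
endloop
endfacet
facet normal -0.974 -0.137 -0.182
outer loop
vertex -2.994 0.889 0.602
vertex -2.788 1.412 -0.894
vertex -2.819 0.379 0.05
endloop
endfacet
facet normal -0.023 -0.738 0.674
outer loop
vertex -2.994 0.889 0.602
vertex -2.819 0.379 0.05
vertex -2.126 0.743 0.472
endloop
endfacet
facet normal 0.022 0.738 -0.675
outer loop
vertex -2.788 1.412 -0.894
vertex -2.094 1.777 -0.472
vertex -2.091 1.176 -1.129
endloop
endfacet
facet normal -0.431 -0.602 -0.673
outer loop
vertex -2.788 1.412 -0.894
vertex -2.091 1.176 -1.129
vertex -2.819 0.379 0.05
endloop
endfacet
facet normal -0.431 -0.601 -0.673
outer loop
vertex -2.819 0.379 0.05
vertex -2.091 1.176 -1.129
vertex -2.123 0.143 -0.185
endloop
endfacet
facet normal -0.023 -0.738 0.674
outer loop
vertex -2.819 0.379 0.05
vertex -2.123 0.143 -0.185
vertex -2.126 0.743 0.472
endloop
endfacet
facet normal 0.023 0.738 -0.675
outer loop
vertex -2.091 1.176 -1.129
vertex -2.094 1.777 -0.472
vertex -1.396 1.392 -0.869
endloop
endfacet
facet normal 0.437 -0.614 -0.657
outer loop
vertex -2.091 1.176 -1.129
vertex -1.396 1.392 -0.869
vertex -2.123 0.143 -0.185
endloop
endfacet
facet normal 0.437 -0.614 -0.657
outer loop
vertex -2.123 0.143 -0.185
vertex -1.396 1.392 -0.869
vertex -1.428 0.359 0.075
endloop
endfacet
facet normal -0.023 -0.738 0.674
outer loop
vertex -2.123 0.143 -0.185
vertex -1.428 0.359 0.075
vertex -2.126 0.743 0.472
endloop
endfacet
facet normal 0.023 0.738 -0.675
outer loop
vertex -1.396 1.392 -0.869
vertex -2.094 1.777 -0.472
vertex -1.227 1.898 -0.31
endloop
endfacet
facet normal 0.976 -0.164 -0.146
outer loop
vertex -1.396 1.392 -0.869
vertex -1.227 1.898 -0.31
vertex -1.428 0.359 0.075
endloop
endfacet
facet normal 0.976 -0.164 -0.146
outer loop
vertex -1.428 0.359 0.075
vertex -1.227 1.898 -0.31
vertex -1.259 0.865 0.634
endloop
endfacet
facet normal -0.022 -0.738 0.675
outer loop
vertex -1.428 0.359 0.075
vertex -1.259 0.865 0.634
vertex -2.126 0.743 0.472
endloop
endfacet
facet normal -0.486 -0.620 0.616
outer loop
vertex 2.921 -1.559 -0.22
vertex 1.696 -1.306 -0.933
vertex 3.225 -2.729 -1.157
endloop
endfacet
facet normal 0.851 -0.175 0.495
outer loop
vertex 4.164 -1.534 -2.347
vertex 2.921 -1.559 -0.22
vertex 3.225 -2.729 -1.157
endloop
endfacet
facet normal -0.486 -0.619 0.616
outer loop
vertex 3.225 -2.729 -1.157
vertex 1.696 -1.306 -0.933
vertex 2.0 -2.477 -1.87
endloop
endfacet
facet normal 0.199 -0.766 -0.612
outer loop
vertex 2.0 -2.477 -1.87
vertex 4.164 -1.534 -2.347
vertex 3.225 -2.729 -1.157
endloop
endfacet
facet normal -0.198 0.765 0.612
outer loop
vertex 2.921 -1.559 -0.22
vertex 2.635 -0.111 -2.123
vertex 1.696 -1.306 -0.933
endloop
endfacet
facet normal 0.851 -0.175 0.495
outer loop
vertex 3.86 -0.363 -1.41
vertex 2.921 -1.559 -0.22
vertex 4.164 -1.534 -2.347
endloop
endfacet
facet normal -0.199 0.765 0.612
outer loop
vertex 3.86 -0.363 -1.41
vertex 2.635 -0.111 -2.123
vertex 2.921 -1.559 -0.22
endloop
endfacet
facet normal -0.851 0.175 -0.495
outer loop
vertex 1.696 -1.306 -0.933
vertex 2.635 -0.111 -2.123
vertex 2.0 -2.477 -1.87
endloop
endfacet
facet normal 0.198 -0.765 -0.612
outer loop
vertex 2.939 -1.281 -3.06
vertex 4.164 -1.534 -2.347
vertex 2.0 -2.477 -1.87
endloop
endfacet
facet normal -0.851 0.175 -0.495
outer loop
vertex 2.0 -2.477 -1.87
vertex 2.635 -0.111 -2.123
vertex 2.939 -1.281 -3.06
endloop
endfacet
facet normal 0.487 0.619 -0.616
outer loop
vertex 2.939 -1.281 -3.06
vertex 3.86 -0.363 -1.41
vertex 4.164 -1.534 -2.347
endloop
endfacet
facet normal 0.486 0.620 -0.616
outer loop
vertex 2.635 -0.111 -2.123
vertex 3.86 -0.363 -1.41
vertex 2.939 -1.281 -3.06
endloop
endfacet

endsolid


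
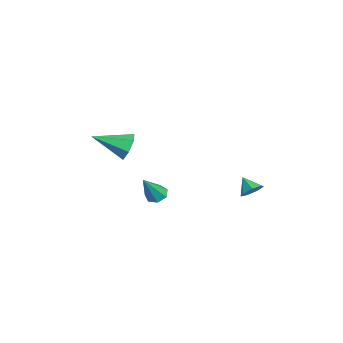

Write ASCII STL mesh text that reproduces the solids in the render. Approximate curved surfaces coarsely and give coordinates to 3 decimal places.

solid 
facet normal -0.445 0.372 -0.815
outer loop
vertex 1.166 -1.06 1.253
vertex 0.589 -1.099 1.55
vertex 1.011 -0.604 1.546
endloop
endfacet
facet normal 0.945 0.328 -0.011
outer loop
vertex 1.166 -1.06 1.253
vertex 1.011 -0.604 1.546
vertex 1.451 -1.821 3.13
endloop
endfacet
facet normal -0.444 0.372 -0.815
outer loop
vertex 1.011 -0.604 1.546
vertex 0.589 -1.099 1.55
vertex 0.538 -0.52 1.842
endloop
endfacet
facet normal 0.431 0.769 0.471
outer loop
vertex 1.011 -0.604 1.546
vertex 0.538 -0.52 1.842
vertex 1.451 -1.821 3.13
endloop
endfacet
facet normal -0.444 0.372 -0.815
outer loop
vertex 0.538 -0.52 1.842
vertex 0.589 -1.099 1.55
vertex 0.104 -0.872 1.918
endloop
endfacet
facet normal -0.310 0.550 0.775
outer loop
vertex 0.538 -0.52 1.842
vertex 0.104 -0.872 1.918
vertex 1.451 -1.821 3.13
endloop
endfacet
facet normal -0.444 0.373 -0.815
outer loop
vertex 0.104 -0.872 1.918
vertex 0.589 -1.099 1.55
vertex 0.035 -1.395 1.716
endloop
endfacet
facet normal -0.721 -0.165 0.673
outer loop
vertex 0.104 -0.872 1.918
vertex 0.035 -1.395 1.716
vertex 1.451 -1.821 3.13
endloop
endfacet
facet normal -0.444 0.373 -0.815
outer loop
vertex 0.035 -1.395 1.716
vertex 0.589 -1.099 1.55
vertex 0.384 -1.694 1.389
endloop
endfacet
facet normal -0.492 -0.837 0.240
outer loop
vertex 0.035 -1.395 1.716
vertex 0.384 -1.694 1.389
vertex 1.451 -1.821 3.13
endloop
endfacet
facet normal -0.444 0.373 -0.814
outer loop
vertex 0.384 -1.694 1.389
vertex 0.589 -1.099 1.55
vertex 0.887 -1.545 1.183
endloop
endfacet
facet normal 0.204 -0.959 -0.195
outer loop
vertex 0.384 -1.694 1.389
vertex 0.887 -1.545 1.183
vertex 1.451 -1.821 3.13
endloop
endfacet
facet normal -0.444 0.373 -0.814
outer loop
vertex 0.887 -1.545 1.183
vertex 0.589 -1.099 1.55
vertex 1.166 -1.06 1.253
endloop
endfacet
facet normal 0.843 -0.441 -0.307
outer loop
vertex 0.887 -1.545 1.183
vertex 1.166 -1.06 1.253
vertex 1.451 -1.821 3.13
endloop
endfacet
facet normal 0.034 0.917 -0.398
outer loop
vertex -3.104 -2.144 3.571
vertex -3.574 -2.458 2.808
vertex -3.926 -2.096 3.612
endloop
endfacet
facet normal 0.051 0.024 0.998
outer loop
vertex -3.104 -2.144 3.571
vertex -3.926 -2.096 3.612
vertex -3.646 -4.402 3.652
endloop
endfacet
facet normal 0.034 0.917 -0.398
outer loop
vertex -3.926 -2.096 3.612
vertex -3.574 -2.458 2.808
vertex -4.483 -2.32 3.048
endloop
endfacet
facet normal -0.695 -0.072 0.715
outer loop
vertex -3.926 -2.096 3.612
vertex -4.483 -2.32 3.048
vertex -3.646 -4.402 3.652
endloop
endfacet
facet normal 0.034 0.916 -0.399
outer loop
vertex -4.483 -2.32 3.048
vertex -3.574 -2.458 2.808
vertex -4.356 -2.649 2.303
endloop
endfacet
facet normal -0.928 -0.372 0.006
outer loop
vertex -4.483 -2.32 3.048
vertex -4.356 -2.649 2.303
vertex -3.646 -4.402 3.652
endloop
endfacet
facet normal 0.034 0.916 -0.399
outer loop
vertex -4.356 -2.649 2.303
vertex -3.574 -2.458 2.808
vertex -3.64 -2.834 1.938
endloop
endfacet
facet normal -0.472 -0.650 -0.596
outer loop
vertex -4.356 -2.649 2.303
vertex -3.64 -2.834 1.938
vertex -3.646 -4.402 3.652
endloop
endfacet
facet normal 0.034 0.916 -0.399
outer loop
vertex -3.64 -2.834 1.938
vertex -3.574 -2.458 2.808
vertex -2.875 -2.736 2.228
endloop
endfacet
facet normal 0.331 -0.697 -0.636
outer loop
vertex -3.64 -2.834 1.938
vertex -2.875 -2.736 2.228
vertex -3.646 -4.402 3.652
endloop
endfacet
facet normal 0.034 0.917 -0.398
outer loop
vertex -2.875 -2.736 2.228
vertex -3.574 -2.458 2.808
vertex -2.636 -2.429 2.955
endloop
endfacet
facet normal 0.874 -0.478 -0.086
outer loop
vertex -2.875 -2.736 2.228
vertex -2.636 -2.429 2.955
vertex -3.646 -4.402 3.652
endloop
endfacet
facet normal 0.034 0.917 -0.398
outer loop
vertex -2.636 -2.429 2.955
vertex -3.574 -2.458 2.808
vertex -3.104 -2.144 3.571
endloop
endfacet
facet normal 0.750 -0.157 0.642
outer loop
vertex -2.636 -2.429 2.955
vertex -3.104 -2.144 3.571
vertex -3.646 -4.402 3.652
endloop
endfacet
facet normal 0.620 0.442 -0.649
outer loop
vertex 1.588 3.305 2.028
vertex 1.129 3.827 1.945
vertex 1.651 3.775 2.408
endloop
endfacet
facet normal 0.341 -0.618 0.708
outer loop
vertex 1.588 3.305 2.028
vertex 1.651 3.775 2.408
vertex 0.491 3.373 2.615
endloop
endfacet
facet normal 0.620 0.441 -0.649
outer loop
vertex 1.651 3.775 2.408
vertex 1.129 3.827 1.945
vertex 1.321 4.284 2.439
endloop
endfacet
facet normal 0.161 0.044 0.986
outer loop
vertex 1.651 3.775 2.408
vertex 1.321 4.284 2.439
vertex 0.491 3.373 2.615
endloop
endfacet
facet normal 0.619 0.442 -0.649
outer loop
vertex 1.321 4.284 2.439
vertex 1.129 3.827 1.945
vertex 0.846 4.449 2.098
endloop
endfacet
facet normal -0.384 0.500 0.776
outer loop
vertex 1.321 4.284 2.439
vertex 0.846 4.449 2.098
vertex 0.491 3.373 2.615
endloop
endfacet
facet normal 0.619 0.441 -0.650
outer loop
vertex 0.846 4.449 2.098
vertex 1.129 3.827 1.945
vertex 0.584 4.145 1.642
endloop
endfacet
facet normal -0.883 0.405 0.237
outer loop
vertex 0.846 4.449 2.098
vertex 0.584 4.145 1.642
vertex 0.491 3.373 2.615
endloop
endfacet
facet normal 0.619 0.441 -0.650
outer loop
vertex 0.584 4.145 1.642
vertex 1.129 3.827 1.945
vertex 0.732 3.602 1.415
endloop
endfacet
facet normal -0.960 -0.168 -0.225
outer loop
vertex 0.584 4.145 1.642
vertex 0.732 3.602 1.415
vertex 0.491 3.373 2.615
endloop
endfacet
facet normal 0.619 0.440 -0.650
outer loop
vertex 0.732 3.602 1.415
vertex 1.129 3.827 1.945
vertex 1.178 3.228 1.586
endloop
endfacet
facet normal -0.559 -0.787 -0.262
outer loop
vertex 0.732 3.602 1.415
vertex 1.178 3.228 1.586
vertex 0.491 3.373 2.615
endloop
endfacet
facet normal 0.619 0.441 -0.651
outer loop
vertex 1.178 3.228 1.586
vertex 1.129 3.827 1.945
vertex 1.588 3.305 2.028
endloop
endfacet
facet normal 0.021 -0.988 0.153
outer loop
vertex 1.178 3.228 1.586
vertex 1.588 3.305 2.028
vertex 0.491 3.373 2.615
endloop
endfacet

endsolid


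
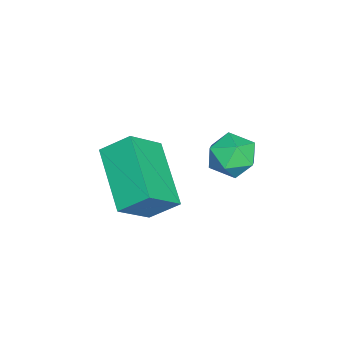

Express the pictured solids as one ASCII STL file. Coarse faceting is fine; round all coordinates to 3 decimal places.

solid 
facet normal 0.276 0.785 -0.555
outer loop
vertex 3.989 -1.104 0.664
vertex 3.369 -0.767 0.832
vertex 3.955 -0.678 1.25
endloop
endfacet
facet normal 0.846 0.454 -0.281
outer loop
vertex 3.989 -1.104 0.664
vertex 3.955 -0.678 1.25
vertex 4.306 -1.312 1.283
endloop
endfacet
facet normal 0.835 -0.224 -0.503
outer loop
vertex 3.989 -1.104 0.664
vertex 4.306 -1.312 1.283
vertex 3.937 -1.793 0.885
endloop
endfacet
facet normal 0.258 -0.313 -0.914
outer loop
vertex 3.989 -1.104 0.664
vertex 3.937 -1.793 0.885
vertex 3.358 -1.457 0.607
endloop
endfacet
facet normal -0.088 0.310 -0.947
outer loop
vertex 3.989 -1.104 0.664
vertex 3.358 -1.457 0.607
vertex 3.369 -0.767 0.832
endloop
endfacet
facet normal 0.781 0.454 0.429
outer loop
vertex 4.306 -1.312 1.283
vertex 3.955 -0.678 1.25
vertex 3.882 -1.103 1.833
endloop
endfacet
facet normal -0.141 0.990 -0.013
outer loop
vertex 3.955 -0.678 1.25
vertex 3.369 -0.767 0.832
vertex 3.303 -0.767 1.555
endloop
endfacet
facet normal -0.729 0.223 -0.647
outer loop
vertex 3.369 -0.767 0.832
vertex 3.358 -1.457 0.607
vertex 2.934 -1.248 1.157
endloop
endfacet
facet normal -0.171 -0.786 -0.594
outer loop
vertex 3.358 -1.457 0.607
vertex 3.937 -1.793 0.885
vertex 3.285 -1.882 1.19
endloop
endfacet
facet normal 0.763 -0.643 0.070
outer loop
vertex 3.937 -1.793 0.885
vertex 4.306 -1.312 1.283
vertex 3.871 -1.793 1.608
endloop
endfacet
facet normal -0.258 0.313 0.914
outer loop
vertex 3.251 -1.456 1.776
vertex 3.882 -1.103 1.833
vertex 3.303 -0.767 1.555
endloop
endfacet
facet normal -0.835 0.224 0.503
outer loop
vertex 3.251 -1.456 1.776
vertex 3.303 -0.767 1.555
vertex 2.934 -1.248 1.157
endloop
endfacet
facet normal -0.846 -0.454 0.281
outer loop
vertex 3.251 -1.456 1.776
vertex 2.934 -1.248 1.157
vertex 3.285 -1.882 1.19
endloop
endfacet
facet normal -0.276 -0.785 0.555
outer loop
vertex 3.251 -1.456 1.776
vertex 3.285 -1.882 1.19
vertex 3.871 -1.793 1.608
endloop
endfacet
facet normal 0.088 -0.310 0.947
outer loop
vertex 3.251 -1.456 1.776
vertex 3.871 -1.793 1.608
vertex 3.882 -1.103 1.833
endloop
endfacet
facet normal 0.171 0.786 0.594
outer loop
vertex 3.303 -0.767 1.555
vertex 3.882 -1.103 1.833
vertex 3.955 -0.678 1.25
endloop
endfacet
facet normal -0.763 0.643 -0.070
outer loop
vertex 2.934 -1.248 1.157
vertex 3.303 -0.767 1.555
vertex 3.369 -0.767 0.832
endloop
endfacet
facet normal -0.781 -0.454 -0.429
outer loop
vertex 3.285 -1.882 1.19
vertex 2.934 -1.248 1.157
vertex 3.358 -1.457 0.607
endloop
endfacet
facet normal 0.141 -0.990 0.013
outer loop
vertex 3.871 -1.793 1.608
vertex 3.285 -1.882 1.19
vertex 3.937 -1.793 0.885
endloop
endfacet
facet normal 0.729 -0.223 0.647
outer loop
vertex 3.882 -1.103 1.833
vertex 3.871 -1.793 1.608
vertex 4.306 -1.312 1.283
endloop
endfacet
facet normal -0.607 0.440 -0.662
outer loop
vertex 1.983 -4.374 -1.006
vertex 1.863 -3.559 -0.354
vertex 3.619 -3.433 -1.88
endloop
endfacet
facet normal 0.114 -0.776 -0.621
outer loop
vertex 4.457 -4.041 -0.966
vertex 1.983 -4.374 -1.006
vertex 3.619 -3.433 -1.88
endloop
endfacet
facet normal -0.607 0.441 -0.662
outer loop
vertex 3.619 -3.433 -1.88
vertex 1.863 -3.559 -0.354
vertex 3.499 -2.618 -1.227
endloop
endfacet
facet normal 0.787 0.452 -0.420
outer loop
vertex 3.499 -2.618 -1.227
vertex 4.457 -4.041 -0.966
vertex 3.619 -3.433 -1.88
endloop
endfacet
facet normal -0.787 -0.452 0.420
outer loop
vertex 1.983 -4.374 -1.006
vertex 2.701 -4.167 0.56
vertex 1.863 -3.559 -0.354
endloop
endfacet
facet normal 0.114 -0.775 -0.621
outer loop
vertex 2.821 -4.982 -0.093
vertex 1.983 -4.374 -1.006
vertex 4.457 -4.041 -0.966
endloop
endfacet
facet normal -0.786 -0.453 0.420
outer loop
vertex 2.821 -4.982 -0.093
vertex 2.701 -4.167 0.56
vertex 1.983 -4.374 -1.006
endloop
endfacet
facet normal -0.115 0.775 0.621
outer loop
vertex 1.863 -3.559 -0.354
vertex 2.701 -4.167 0.56
vertex 3.499 -2.618 -1.227
endloop
endfacet
facet normal 0.786 0.452 -0.421
outer loop
vertex 4.337 -3.226 -0.314
vertex 4.457 -4.041 -0.966
vertex 3.499 -2.618 -1.227
endloop
endfacet
facet normal -0.114 0.775 0.621
outer loop
vertex 3.499 -2.618 -1.227
vertex 2.701 -4.167 0.56
vertex 4.337 -3.226 -0.314
endloop
endfacet
facet normal 0.607 -0.440 0.662
outer loop
vertex 4.337 -3.226 -0.314
vertex 2.821 -4.982 -0.093
vertex 4.457 -4.041 -0.966
endloop
endfacet
facet normal 0.607 -0.441 0.661
outer loop
vertex 2.701 -4.167 0.56
vertex 2.821 -4.982 -0.093
vertex 4.337 -3.226 -0.314
endloop
endfacet

endsolid


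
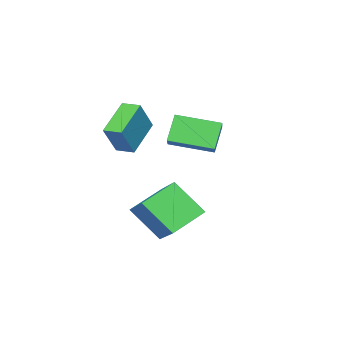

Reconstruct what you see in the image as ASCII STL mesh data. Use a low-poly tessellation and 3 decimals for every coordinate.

solid 
facet normal -0.840 -0.192 0.508
outer loop
vertex 0.113 -2.446 4.419
vertex -0.036 -1.651 4.473
vertex -0.674 -2.504 3.097
endloop
endfacet
facet normal 0.183 -0.981 -0.066
outer loop
vertex 0.796 -2.169 2.207
vertex 0.113 -2.446 4.419
vertex -0.674 -2.504 3.097
endloop
endfacet
facet normal -0.840 -0.191 0.508
outer loop
vertex -0.674 -2.504 3.097
vertex -0.036 -1.651 4.473
vertex -0.823 -1.709 3.15
endloop
endfacet
facet normal -0.511 -0.039 -0.859
outer loop
vertex -0.823 -1.709 3.15
vertex 0.796 -2.169 2.207
vertex -0.674 -2.504 3.097
endloop
endfacet
facet normal 0.511 0.038 0.859
outer loop
vertex 0.113 -2.446 4.419
vertex 1.434 -1.316 3.583
vertex -0.036 -1.651 4.473
endloop
endfacet
facet normal 0.184 -0.981 -0.066
outer loop
vertex 1.583 -2.111 3.53
vertex 0.113 -2.446 4.419
vertex 0.796 -2.169 2.207
endloop
endfacet
facet normal 0.511 0.038 0.859
outer loop
vertex 1.583 -2.111 3.53
vertex 1.434 -1.316 3.583
vertex 0.113 -2.446 4.419
endloop
endfacet
facet normal -0.183 0.981 0.066
outer loop
vertex -0.036 -1.651 4.473
vertex 1.434 -1.316 3.583
vertex -0.823 -1.709 3.15
endloop
endfacet
facet normal -0.511 -0.037 -0.859
outer loop
vertex 0.647 -1.374 2.261
vertex 0.796 -2.169 2.207
vertex -0.823 -1.709 3.15
endloop
endfacet
facet normal -0.183 0.981 0.066
outer loop
vertex -0.823 -1.709 3.15
vertex 1.434 -1.316 3.583
vertex 0.647 -1.374 2.261
endloop
endfacet
facet normal 0.840 0.192 -0.508
outer loop
vertex 0.647 -1.374 2.261
vertex 1.583 -2.111 3.53
vertex 0.796 -2.169 2.207
endloop
endfacet
facet normal 0.840 0.191 -0.508
outer loop
vertex 1.434 -1.316 3.583
vertex 1.583 -2.111 3.53
vertex 0.647 -1.374 2.261
endloop
endfacet
facet normal -0.659 -0.525 -0.538
outer loop
vertex -2.256 -1.767 3.014
vertex -3.232 -0.196 2.676
vertex -1.532 -1.553 1.919
endloop
endfacet
facet normal 0.519 -0.836 0.180
outer loop
vertex -0.768 -0.944 2.544
vertex -2.256 -1.767 3.014
vertex -1.532 -1.553 1.919
endloop
endfacet
facet normal -0.659 -0.525 -0.538
outer loop
vertex -1.532 -1.553 1.919
vertex -3.232 -0.196 2.676
vertex -2.508 0.018 1.581
endloop
endfacet
facet normal 0.545 0.161 -0.823
outer loop
vertex -2.508 0.018 1.581
vertex -0.768 -0.944 2.544
vertex -1.532 -1.553 1.919
endloop
endfacet
facet normal -0.545 -0.161 0.823
outer loop
vertex -2.256 -1.767 3.014
vertex -2.468 0.413 3.301
vertex -3.232 -0.196 2.676
endloop
endfacet
facet normal 0.519 -0.836 0.180
outer loop
vertex -1.492 -1.158 3.639
vertex -2.256 -1.767 3.014
vertex -0.768 -0.944 2.544
endloop
endfacet
facet normal -0.545 -0.161 0.823
outer loop
vertex -1.492 -1.158 3.639
vertex -2.468 0.413 3.301
vertex -2.256 -1.767 3.014
endloop
endfacet
facet normal -0.519 0.836 -0.180
outer loop
vertex -3.232 -0.196 2.676
vertex -2.468 0.413 3.301
vertex -2.508 0.018 1.581
endloop
endfacet
facet normal 0.545 0.161 -0.823
outer loop
vertex -1.744 0.627 2.206
vertex -0.768 -0.944 2.544
vertex -2.508 0.018 1.581
endloop
endfacet
facet normal -0.519 0.836 -0.180
outer loop
vertex -2.508 0.018 1.581
vertex -2.468 0.413 3.301
vertex -1.744 0.627 2.206
endloop
endfacet
facet normal 0.659 0.525 0.538
outer loop
vertex -1.744 0.627 2.206
vertex -1.492 -1.158 3.639
vertex -0.768 -0.944 2.544
endloop
endfacet
facet normal 0.659 0.525 0.538
outer loop
vertex -2.468 0.413 3.301
vertex -1.492 -1.158 3.639
vertex -1.744 0.627 2.206
endloop
endfacet
facet normal -0.440 -0.698 -0.565
outer loop
vertex 0.853 0.159 0.825
vertex 0.553 1.379 -0.449
vertex 2.273 -0.194 0.154
endloop
endfacet
facet normal 0.167 -0.681 0.713
outer loop
vertex 3.127 1.161 1.249
vertex 0.853 0.159 0.825
vertex 2.273 -0.194 0.154
endloop
endfacet
facet normal -0.440 -0.698 -0.565
outer loop
vertex 2.273 -0.194 0.154
vertex 0.553 1.379 -0.449
vertex 1.973 1.027 -1.121
endloop
endfacet
facet normal 0.882 -0.219 -0.417
outer loop
vertex 1.973 1.027 -1.121
vertex 3.127 1.161 1.249
vertex 2.273 -0.194 0.154
endloop
endfacet
facet normal -0.882 0.219 0.417
outer loop
vertex 0.853 0.159 0.825
vertex 1.407 2.734 0.646
vertex 0.553 1.379 -0.449
endloop
endfacet
facet normal 0.168 -0.682 0.712
outer loop
vertex 1.707 1.513 1.921
vertex 0.853 0.159 0.825
vertex 3.127 1.161 1.249
endloop
endfacet
facet normal -0.882 0.219 0.417
outer loop
vertex 1.707 1.513 1.921
vertex 1.407 2.734 0.646
vertex 0.853 0.159 0.825
endloop
endfacet
facet normal -0.168 0.682 -0.712
outer loop
vertex 0.553 1.379 -0.449
vertex 1.407 2.734 0.646
vertex 1.973 1.027 -1.121
endloop
endfacet
facet normal 0.882 -0.219 -0.417
outer loop
vertex 2.827 2.381 -0.025
vertex 3.127 1.161 1.249
vertex 1.973 1.027 -1.121
endloop
endfacet
facet normal -0.167 0.682 -0.712
outer loop
vertex 1.973 1.027 -1.121
vertex 1.407 2.734 0.646
vertex 2.827 2.381 -0.025
endloop
endfacet
facet normal 0.440 0.698 0.565
outer loop
vertex 2.827 2.381 -0.025
vertex 1.707 1.513 1.921
vertex 3.127 1.161 1.249
endloop
endfacet
facet normal 0.440 0.698 0.565
outer loop
vertex 1.407 2.734 0.646
vertex 1.707 1.513 1.921
vertex 2.827 2.381 -0.025
endloop
endfacet

endsolid


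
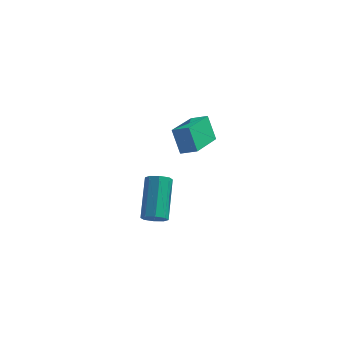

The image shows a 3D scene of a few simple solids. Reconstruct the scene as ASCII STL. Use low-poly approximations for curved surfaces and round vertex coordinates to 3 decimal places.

solid 
facet normal 0.163 -0.723 -0.672
outer loop
vertex 0.349 -2.789 -1.816
vertex -0.156 -2.665 -2.072
vertex 0.391 -2.483 -2.135
endloop
endfacet
facet normal 0.982 0.054 0.181
outer loop
vertex 0.349 -2.789 -1.816
vertex 0.391 -2.483 -2.135
vertex 0.001 -1.258 -0.391
endloop
endfacet
facet normal 0.982 0.054 0.181
outer loop
vertex 0.001 -1.258 -0.391
vertex 0.391 -2.483 -2.135
vertex 0.043 -0.952 -0.71
endloop
endfacet
facet normal -0.166 0.722 0.671
outer loop
vertex 0.001 -1.258 -0.391
vertex 0.043 -0.952 -0.71
vertex -0.504 -1.135 -0.648
endloop
endfacet
facet normal 0.163 -0.723 -0.671
outer loop
vertex 0.391 -2.483 -2.135
vertex -0.156 -2.665 -2.072
vertex 0.112 -2.284 -2.417
endloop
endfacet
facet normal 0.760 0.527 -0.380
outer loop
vertex 0.391 -2.483 -2.135
vertex 0.112 -2.284 -2.417
vertex 0.043 -0.952 -0.71
endloop
endfacet
facet normal 0.760 0.527 -0.380
outer loop
vertex 0.043 -0.952 -0.71
vertex 0.112 -2.284 -2.417
vertex -0.236 -0.753 -0.992
endloop
endfacet
facet normal -0.165 0.721 0.672
outer loop
vertex 0.043 -0.952 -0.71
vertex -0.236 -0.753 -0.992
vertex -0.504 -1.135 -0.648
endloop
endfacet
facet normal 0.163 -0.723 -0.671
outer loop
vertex 0.112 -2.284 -2.417
vertex -0.156 -2.665 -2.072
vertex -0.323 -2.308 -2.497
endloop
endfacet
facet normal 0.094 0.690 -0.718
outer loop
vertex 0.112 -2.284 -2.417
vertex -0.323 -2.308 -2.497
vertex -0.236 -0.753 -0.992
endloop
endfacet
facet normal 0.095 0.690 -0.718
outer loop
vertex -0.236 -0.753 -0.992
vertex -0.323 -2.308 -2.497
vertex -0.672 -0.777 -1.073
endloop
endfacet
facet normal -0.165 0.721 0.673
outer loop
vertex -0.236 -0.753 -0.992
vertex -0.672 -0.777 -1.073
vertex -0.504 -1.135 -0.648
endloop
endfacet
facet normal 0.166 -0.722 -0.672
outer loop
vertex -0.323 -2.308 -2.497
vertex -0.156 -2.665 -2.072
vertex -0.661 -2.542 -2.329
endloop
endfacet
facet normal -0.627 0.449 -0.636
outer loop
vertex -0.323 -2.308 -2.497
vertex -0.661 -2.542 -2.329
vertex -0.672 -0.777 -1.073
endloop
endfacet
facet normal -0.629 0.448 -0.635
outer loop
vertex -0.672 -0.777 -1.073
vertex -0.661 -2.542 -2.329
vertex -1.009 -1.011 -0.904
endloop
endfacet
facet normal -0.164 0.722 0.673
outer loop
vertex -0.672 -0.777 -1.073
vertex -1.009 -1.011 -0.904
vertex -0.504 -1.135 -0.648
endloop
endfacet
facet normal 0.166 -0.722 -0.671
outer loop
vertex -0.661 -2.542 -2.329
vertex -0.156 -2.665 -2.072
vertex -0.703 -2.848 -2.01
endloop
endfacet
facet normal -0.982 -0.054 -0.181
outer loop
vertex -0.661 -2.542 -2.329
vertex -0.703 -2.848 -2.01
vertex -1.009 -1.011 -0.904
endloop
endfacet
facet normal -0.982 -0.054 -0.181
outer loop
vertex -1.009 -1.011 -0.904
vertex -0.703 -2.848 -2.01
vertex -1.051 -1.317 -0.585
endloop
endfacet
facet normal -0.163 0.723 0.672
outer loop
vertex -1.009 -1.011 -0.904
vertex -1.051 -1.317 -0.585
vertex -0.504 -1.135 -0.648
endloop
endfacet
facet normal 0.165 -0.721 -0.672
outer loop
vertex -0.703 -2.848 -2.01
vertex -0.156 -2.665 -2.072
vertex -0.424 -3.047 -1.728
endloop
endfacet
facet normal -0.760 -0.527 0.380
outer loop
vertex -0.703 -2.848 -2.01
vertex -0.424 -3.047 -1.728
vertex -1.051 -1.317 -0.585
endloop
endfacet
facet normal -0.760 -0.527 0.380
outer loop
vertex -1.051 -1.317 -0.585
vertex -0.424 -3.047 -1.728
vertex -0.772 -1.516 -0.303
endloop
endfacet
facet normal -0.163 0.723 0.671
outer loop
vertex -1.051 -1.317 -0.585
vertex -0.772 -1.516 -0.303
vertex -0.504 -1.135 -0.648
endloop
endfacet
facet normal 0.165 -0.721 -0.673
outer loop
vertex -0.424 -3.047 -1.728
vertex -0.156 -2.665 -2.072
vertex 0.012 -3.023 -1.647
endloop
endfacet
facet normal -0.095 -0.690 0.718
outer loop
vertex -0.424 -3.047 -1.728
vertex 0.012 -3.023 -1.647
vertex -0.772 -1.516 -0.303
endloop
endfacet
facet normal -0.094 -0.689 0.718
outer loop
vertex -0.772 -1.516 -0.303
vertex 0.012 -3.023 -1.647
vertex -0.337 -1.492 -0.223
endloop
endfacet
facet normal -0.163 0.723 0.671
outer loop
vertex -0.772 -1.516 -0.303
vertex -0.337 -1.492 -0.223
vertex -0.504 -1.135 -0.648
endloop
endfacet
facet normal 0.164 -0.722 -0.673
outer loop
vertex 0.012 -3.023 -1.647
vertex -0.156 -2.665 -2.072
vertex 0.349 -2.789 -1.816
endloop
endfacet
facet normal 0.629 -0.447 0.635
outer loop
vertex 0.012 -3.023 -1.647
vertex 0.349 -2.789 -1.816
vertex -0.337 -1.492 -0.223
endloop
endfacet
facet normal 0.627 -0.449 0.636
outer loop
vertex -0.337 -1.492 -0.223
vertex 0.349 -2.789 -1.816
vertex 0.001 -1.258 -0.391
endloop
endfacet
facet normal -0.166 0.722 0.672
outer loop
vertex -0.337 -1.492 -0.223
vertex 0.001 -1.258 -0.391
vertex -0.504 -1.135 -0.648
endloop
endfacet
facet normal -0.925 0.007 -0.379
outer loop
vertex -1.041 2.056 0.28
vertex -0.849 4.092 -0.15
vertex -0.548 1.754 -0.929
endloop
endfacet
facet normal -0.092 -0.974 0.206
outer loop
vertex 0.229 1.748 -0.61
vertex -1.041 2.056 0.28
vertex -0.548 1.754 -0.929
endloop
endfacet
facet normal -0.925 0.007 -0.379
outer loop
vertex -0.548 1.754 -0.929
vertex -0.849 4.092 -0.15
vertex -0.356 3.79 -1.359
endloop
endfacet
facet normal 0.369 -0.225 -0.902
outer loop
vertex -0.356 3.79 -1.359
vertex 0.229 1.748 -0.61
vertex -0.548 1.754 -0.929
endloop
endfacet
facet normal -0.369 0.225 0.902
outer loop
vertex -1.041 2.056 0.28
vertex -0.072 4.086 0.169
vertex -0.849 4.092 -0.15
endloop
endfacet
facet normal -0.092 -0.974 0.206
outer loop
vertex -0.264 2.05 0.599
vertex -1.041 2.056 0.28
vertex 0.229 1.748 -0.61
endloop
endfacet
facet normal -0.369 0.225 0.902
outer loop
vertex -0.264 2.05 0.599
vertex -0.072 4.086 0.169
vertex -1.041 2.056 0.28
endloop
endfacet
facet normal 0.092 0.974 -0.206
outer loop
vertex -0.849 4.092 -0.15
vertex -0.072 4.086 0.169
vertex -0.356 3.79 -1.359
endloop
endfacet
facet normal 0.369 -0.225 -0.902
outer loop
vertex 0.421 3.784 -1.04
vertex 0.229 1.748 -0.61
vertex -0.356 3.79 -1.359
endloop
endfacet
facet normal 0.092 0.974 -0.206
outer loop
vertex -0.356 3.79 -1.359
vertex -0.072 4.086 0.169
vertex 0.421 3.784 -1.04
endloop
endfacet
facet normal 0.925 -0.007 0.379
outer loop
vertex 0.421 3.784 -1.04
vertex -0.264 2.05 0.599
vertex 0.229 1.748 -0.61
endloop
endfacet
facet normal 0.925 -0.007 0.379
outer loop
vertex -0.072 4.086 0.169
vertex -0.264 2.05 0.599
vertex 0.421 3.784 -1.04
endloop
endfacet

endsolid
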